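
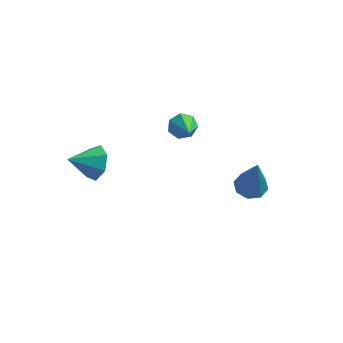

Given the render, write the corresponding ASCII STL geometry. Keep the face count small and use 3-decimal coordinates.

solid 
facet normal -0.187 0.249 -0.950
outer loop
vertex 3.317 2.664 -3.216
vertex 2.76 2.581 -3.128
vertex 3.114 3.026 -3.081
endloop
endfacet
facet normal 0.882 0.404 0.242
outer loop
vertex 3.317 2.664 -3.216
vertex 3.114 3.026 -3.081
vertex 3.08 2.159 -1.512
endloop
endfacet
facet normal -0.186 0.249 -0.951
outer loop
vertex 3.114 3.026 -3.081
vertex 2.76 2.581 -3.128
vertex 2.703 3.127 -2.974
endloop
endfacet
facet normal 0.323 0.825 0.463
outer loop
vertex 3.114 3.026 -3.081
vertex 2.703 3.127 -2.974
vertex 3.08 2.159 -1.512
endloop
endfacet
facet normal -0.190 0.248 -0.950
outer loop
vertex 2.703 3.127 -2.974
vertex 2.76 2.581 -3.128
vertex 2.326 2.908 -2.956
endloop
endfacet
facet normal -0.390 0.718 0.576
outer loop
vertex 2.703 3.127 -2.974
vertex 2.326 2.908 -2.956
vertex 3.08 2.159 -1.512
endloop
endfacet
facet normal -0.189 0.249 -0.950
outer loop
vertex 2.326 2.908 -2.956
vertex 2.76 2.581 -3.128
vertex 2.203 2.498 -3.039
endloop
endfacet
facet normal -0.843 0.148 0.517
outer loop
vertex 2.326 2.908 -2.956
vertex 2.203 2.498 -3.039
vertex 3.08 2.159 -1.512
endloop
endfacet
facet normal -0.189 0.248 -0.950
outer loop
vertex 2.203 2.498 -3.039
vertex 2.76 2.581 -3.128
vertex 2.407 2.136 -3.174
endloop
endfacet
facet normal -0.770 -0.553 0.319
outer loop
vertex 2.203 2.498 -3.039
vertex 2.407 2.136 -3.174
vertex 3.08 2.159 -1.512
endloop
endfacet
facet normal -0.189 0.248 -0.950
outer loop
vertex 2.407 2.136 -3.174
vertex 2.76 2.581 -3.128
vertex 2.817 2.035 -3.282
endloop
endfacet
facet normal -0.213 -0.972 0.100
outer loop
vertex 2.407 2.136 -3.174
vertex 2.817 2.035 -3.282
vertex 3.08 2.159 -1.512
endloop
endfacet
facet normal -0.187 0.249 -0.950
outer loop
vertex 2.817 2.035 -3.282
vertex 2.76 2.581 -3.128
vertex 3.194 2.254 -3.299
endloop
endfacet
facet normal 0.502 -0.865 -0.014
outer loop
vertex 2.817 2.035 -3.282
vertex 3.194 2.254 -3.299
vertex 3.08 2.159 -1.512
endloop
endfacet
facet normal -0.187 0.249 -0.950
outer loop
vertex 3.194 2.254 -3.299
vertex 2.76 2.581 -3.128
vertex 3.317 2.664 -3.216
endloop
endfacet
facet normal 0.954 -0.295 0.045
outer loop
vertex 3.194 2.254 -3.299
vertex 3.317 2.664 -3.216
vertex 3.08 2.159 -1.512
endloop
endfacet
facet normal -0.440 0.743 -0.504
outer loop
vertex 0.458 3.568 -1.076
vertex 0.219 3.227 -1.37
vertex 0.063 3.433 -0.93
endloop
endfacet
facet normal 0.240 0.298 0.924
outer loop
vertex 0.458 3.568 -1.076
vertex 0.063 3.433 -0.93
vertex 0.761 2.313 -0.75
endloop
endfacet
facet normal -0.442 0.742 -0.504
outer loop
vertex 0.063 3.433 -0.93
vertex 0.219 3.227 -1.37
vertex -0.215 3.142 -1.115
endloop
endfacet
facet normal -0.446 -0.136 0.885
outer loop
vertex 0.063 3.433 -0.93
vertex -0.215 3.142 -1.115
vertex 0.761 2.313 -0.75
endloop
endfacet
facet normal -0.441 0.743 -0.503
outer loop
vertex -0.215 3.142 -1.115
vertex 0.219 3.227 -1.37
vertex -0.166 2.916 -1.492
endloop
endfacet
facet normal -0.680 -0.664 0.310
outer loop
vertex -0.215 3.142 -1.115
vertex -0.166 2.916 -1.492
vertex 0.761 2.313 -0.75
endloop
endfacet
facet normal -0.440 0.743 -0.504
outer loop
vertex -0.166 2.916 -1.492
vertex 0.219 3.227 -1.37
vertex 0.172 2.923 -1.777
endloop
endfacet
facet normal -0.287 -0.887 -0.362
outer loop
vertex -0.166 2.916 -1.492
vertex 0.172 2.923 -1.777
vertex 0.761 2.313 -0.75
endloop
endfacet
facet normal -0.441 0.743 -0.504
outer loop
vertex 0.172 2.923 -1.777
vertex 0.219 3.227 -1.37
vertex 0.546 3.16 -1.755
endloop
endfacet
facet normal 0.441 -0.638 -0.632
outer loop
vertex 0.172 2.923 -1.777
vertex 0.546 3.16 -1.755
vertex 0.761 2.313 -0.75
endloop
endfacet
facet normal -0.441 0.743 -0.504
outer loop
vertex 0.546 3.16 -1.755
vertex 0.219 3.227 -1.37
vertex 0.673 3.447 -1.443
endloop
endfacet
facet normal 0.951 -0.104 -0.291
outer loop
vertex 0.546 3.16 -1.755
vertex 0.673 3.447 -1.443
vertex 0.761 2.313 -0.75
endloop
endfacet
facet normal -0.441 0.743 -0.503
outer loop
vertex 0.673 3.447 -1.443
vertex 0.219 3.227 -1.37
vertex 0.458 3.568 -1.076
endloop
endfacet
facet normal 0.861 0.312 0.401
outer loop
vertex 0.673 3.447 -1.443
vertex 0.458 3.568 -1.076
vertex 0.761 2.313 -0.75
endloop
endfacet
facet normal 0.673 0.561 -0.482
outer loop
vertex -0.697 -1.115 0.851
vertex -1.08 -1.107 0.326
vertex -1.068 -0.691 0.826
endloop
endfacet
facet normal -0.045 0.020 0.999
outer loop
vertex -0.697 -1.115 0.851
vertex -1.068 -0.691 0.826
vertex -1.76 -1.673 0.814
endloop
endfacet
facet normal 0.673 0.561 -0.483
outer loop
vertex -1.068 -0.691 0.826
vertex -1.08 -1.107 0.326
vertex -1.449 -0.58 0.424
endloop
endfacet
facet normal -0.600 0.415 0.684
outer loop
vertex -1.068 -0.691 0.826
vertex -1.449 -0.58 0.424
vertex -1.76 -1.673 0.814
endloop
endfacet
facet normal 0.673 0.561 -0.482
outer loop
vertex -1.449 -0.58 0.424
vertex -1.08 -1.107 0.326
vertex -1.551 -0.866 -0.051
endloop
endfacet
facet normal -0.958 0.285 0.034
outer loop
vertex -1.449 -0.58 0.424
vertex -1.551 -0.866 -0.051
vertex -1.76 -1.673 0.814
endloop
endfacet
facet normal 0.673 0.560 -0.483
outer loop
vertex -1.551 -0.866 -0.051
vertex -1.08 -1.107 0.326
vertex -1.3 -1.333 -0.242
endloop
endfacet
facet normal -0.848 -0.269 -0.456
outer loop
vertex -1.551 -0.866 -0.051
vertex -1.3 -1.333 -0.242
vertex -1.76 -1.673 0.814
endloop
endfacet
facet normal 0.672 0.561 -0.483
outer loop
vertex -1.3 -1.333 -0.242
vertex -1.08 -1.107 0.326
vertex -0.882 -1.63 -0.005
endloop
endfacet
facet normal -0.353 -0.835 -0.423
outer loop
vertex -1.3 -1.333 -0.242
vertex -0.882 -1.63 -0.005
vertex -1.76 -1.673 0.814
endloop
endfacet
facet normal 0.673 0.560 -0.483
outer loop
vertex -0.882 -1.63 -0.005
vertex -1.08 -1.107 0.326
vertex -0.614 -1.533 0.481
endloop
endfacet
facet normal 0.152 -0.982 0.112
outer loop
vertex -0.882 -1.63 -0.005
vertex -0.614 -1.533 0.481
vertex -1.76 -1.673 0.814
endloop
endfacet
facet normal 0.673 0.561 -0.482
outer loop
vertex -0.614 -1.533 0.481
vertex -1.08 -1.107 0.326
vertex -0.697 -1.115 0.851
endloop
endfacet
facet normal 0.290 -0.601 0.744
outer loop
vertex -0.614 -1.533 0.481
vertex -0.697 -1.115 0.851
vertex -1.76 -1.673 0.814
endloop
endfacet

endsolid


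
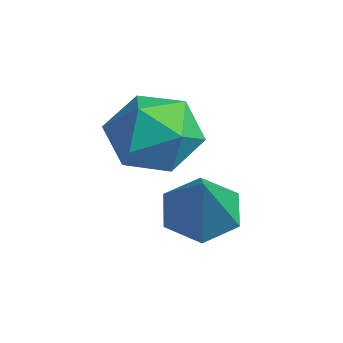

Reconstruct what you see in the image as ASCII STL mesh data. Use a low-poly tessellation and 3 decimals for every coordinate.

solid 
facet normal -0.132 0.058 0.990
outer loop
vertex -0.748 -3.068 -2.238
vertex -1.443 -3.592 -2.3
vertex -0.649 -3.933 -2.174
endloop
endfacet
facet normal 0.559 0.125 0.820
outer loop
vertex -0.748 -3.068 -2.238
vertex -0.649 -3.933 -2.174
vertex -0.078 -3.462 -2.635
endloop
endfacet
facet normal 0.626 0.682 0.379
outer loop
vertex -0.748 -3.068 -2.238
vertex -0.078 -3.462 -2.635
vertex -0.518 -2.83 -3.046
endloop
endfacet
facet normal -0.024 0.961 0.276
outer loop
vertex -0.748 -3.068 -2.238
vertex -0.518 -2.83 -3.046
vertex -1.362 -2.911 -2.838
endloop
endfacet
facet normal -0.492 0.575 0.654
outer loop
vertex -0.748 -3.068 -2.238
vertex -1.362 -2.911 -2.838
vertex -1.443 -3.592 -2.3
endloop
endfacet
facet normal 0.756 -0.462 0.464
outer loop
vertex -0.078 -3.462 -2.635
vertex -0.649 -3.933 -2.174
vertex -0.358 -4.229 -2.942
endloop
endfacet
facet normal -0.361 -0.568 0.739
outer loop
vertex -0.649 -3.933 -2.174
vertex -1.443 -3.592 -2.3
vertex -1.202 -4.31 -2.734
endloop
endfacet
facet normal -0.944 0.266 0.195
outer loop
vertex -1.443 -3.592 -2.3
vertex -1.362 -2.911 -2.838
vertex -1.642 -3.678 -3.145
endloop
endfacet
facet normal -0.188 0.891 -0.414
outer loop
vertex -1.362 -2.911 -2.838
vertex -0.518 -2.83 -3.046
vertex -1.071 -3.207 -3.606
endloop
endfacet
facet normal 0.863 0.440 -0.248
outer loop
vertex -0.518 -2.83 -3.046
vertex -0.078 -3.462 -2.635
vertex -0.277 -3.548 -3.48
endloop
endfacet
facet normal 0.024 -0.961 -0.276
outer loop
vertex -0.972 -4.072 -3.542
vertex -0.358 -4.229 -2.942
vertex -1.202 -4.31 -2.734
endloop
endfacet
facet normal -0.626 -0.682 -0.379
outer loop
vertex -0.972 -4.072 -3.542
vertex -1.202 -4.31 -2.734
vertex -1.642 -3.678 -3.145
endloop
endfacet
facet normal -0.559 -0.125 -0.820
outer loop
vertex -0.972 -4.072 -3.542
vertex -1.642 -3.678 -3.145
vertex -1.071 -3.207 -3.606
endloop
endfacet
facet normal 0.132 -0.058 -0.990
outer loop
vertex -0.972 -4.072 -3.542
vertex -1.071 -3.207 -3.606
vertex -0.277 -3.548 -3.48
endloop
endfacet
facet normal 0.492 -0.575 -0.654
outer loop
vertex -0.972 -4.072 -3.542
vertex -0.277 -3.548 -3.48
vertex -0.358 -4.229 -2.942
endloop
endfacet
facet normal 0.188 -0.891 0.414
outer loop
vertex -1.202 -4.31 -2.734
vertex -0.358 -4.229 -2.942
vertex -0.649 -3.933 -2.174
endloop
endfacet
facet normal -0.863 -0.440 0.248
outer loop
vertex -1.642 -3.678 -3.145
vertex -1.202 -4.31 -2.734
vertex -1.443 -3.592 -2.3
endloop
endfacet
facet normal -0.756 0.462 -0.464
outer loop
vertex -1.071 -3.207 -3.606
vertex -1.642 -3.678 -3.145
vertex -1.362 -2.911 -2.838
endloop
endfacet
facet normal 0.361 0.568 -0.739
outer loop
vertex -0.277 -3.548 -3.48
vertex -1.071 -3.207 -3.606
vertex -0.518 -2.83 -3.046
endloop
endfacet
facet normal 0.944 -0.266 -0.195
outer loop
vertex -0.358 -4.229 -2.942
vertex -0.277 -3.548 -3.48
vertex -0.078 -3.462 -2.635
endloop
endfacet
facet normal -0.592 0.280 -0.756
outer loop
vertex 0.567 -3.433 -4.685
vertex 0.102 -3.214 -4.24
vertex 0.586 -2.791 -4.462
endloop
endfacet
facet normal 0.967 0.057 -0.247
outer loop
vertex 0.567 -3.433 -4.685
vertex 0.586 -2.791 -4.462
vertex 0.978 -3.626 -3.12
endloop
endfacet
facet normal -0.591 0.279 -0.757
outer loop
vertex 0.586 -2.791 -4.462
vertex 0.102 -3.214 -4.24
vertex 0.12 -2.571 -4.017
endloop
endfacet
facet normal 0.615 0.738 0.279
outer loop
vertex 0.586 -2.791 -4.462
vertex 0.12 -2.571 -4.017
vertex 0.978 -3.626 -3.12
endloop
endfacet
facet normal -0.592 0.279 -0.756
outer loop
vertex 0.12 -2.571 -4.017
vertex 0.102 -3.214 -4.24
vertex -0.363 -2.995 -3.795
endloop
endfacet
facet normal -0.135 0.576 0.806
outer loop
vertex 0.12 -2.571 -4.017
vertex -0.363 -2.995 -3.795
vertex 0.978 -3.626 -3.12
endloop
endfacet
facet normal -0.593 0.278 -0.756
outer loop
vertex -0.363 -2.995 -3.795
vertex 0.102 -3.214 -4.24
vertex -0.381 -3.637 -4.017
endloop
endfacet
facet normal -0.530 -0.264 0.806
outer loop
vertex -0.363 -2.995 -3.795
vertex -0.381 -3.637 -4.017
vertex 0.978 -3.626 -3.12
endloop
endfacet
facet normal -0.593 0.278 -0.756
outer loop
vertex -0.381 -3.637 -4.017
vertex 0.102 -3.214 -4.24
vertex 0.084 -3.856 -4.462
endloop
endfacet
facet normal -0.177 -0.944 0.280
outer loop
vertex -0.381 -3.637 -4.017
vertex 0.084 -3.856 -4.462
vertex 0.978 -3.626 -3.12
endloop
endfacet
facet normal -0.593 0.278 -0.756
outer loop
vertex 0.084 -3.856 -4.462
vertex 0.102 -3.214 -4.24
vertex 0.567 -3.433 -4.685
endloop
endfacet
facet normal 0.572 -0.783 -0.247
outer loop
vertex 0.084 -3.856 -4.462
vertex 0.567 -3.433 -4.685
vertex 0.978 -3.626 -3.12
endloop
endfacet

endsolid


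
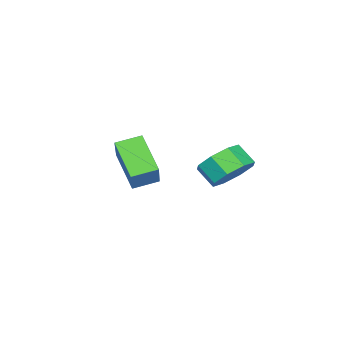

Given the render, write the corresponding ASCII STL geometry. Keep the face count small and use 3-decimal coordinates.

solid 
facet normal 0.057 0.732 -0.679
outer loop
vertex 1.861 3.196 -2.387
vertex 1.399 3.811 -1.763
vertex 2.344 3.572 -1.941
endloop
endfacet
facet normal 0.768 -0.466 -0.439
outer loop
vertex 1.861 3.196 -2.387
vertex 2.344 3.572 -1.941
vertex 1.802 2.435 -1.681
endloop
endfacet
facet normal 0.768 -0.466 -0.439
outer loop
vertex 1.802 2.435 -1.681
vertex 2.344 3.572 -1.941
vertex 2.285 2.811 -1.235
endloop
endfacet
facet normal -0.057 -0.732 0.679
outer loop
vertex 1.802 2.435 -1.681
vertex 2.285 2.811 -1.235
vertex 1.341 3.049 -1.057
endloop
endfacet
facet normal 0.057 0.732 -0.679
outer loop
vertex 2.344 3.572 -1.941
vertex 1.399 3.811 -1.763
vertex 2.274 4.088 -1.391
endloop
endfacet
facet normal 0.994 0.022 0.106
outer loop
vertex 2.344 3.572 -1.941
vertex 2.274 4.088 -1.391
vertex 2.285 2.811 -1.235
endloop
endfacet
facet normal 0.994 0.022 0.106
outer loop
vertex 2.285 2.811 -1.235
vertex 2.274 4.088 -1.391
vertex 2.215 3.327 -0.684
endloop
endfacet
facet normal -0.057 -0.732 0.679
outer loop
vertex 2.285 2.811 -1.235
vertex 2.215 3.327 -0.684
vertex 1.341 3.049 -1.057
endloop
endfacet
facet normal 0.057 0.732 -0.679
outer loop
vertex 2.274 4.088 -1.391
vertex 1.399 3.811 -1.763
vertex 1.691 4.442 -1.058
endloop
endfacet
facet normal 0.638 0.497 0.588
outer loop
vertex 2.274 4.088 -1.391
vertex 1.691 4.442 -1.058
vertex 2.215 3.327 -0.684
endloop
endfacet
facet normal 0.637 0.497 0.589
outer loop
vertex 2.215 3.327 -0.684
vertex 1.691 4.442 -1.058
vertex 1.632 3.681 -0.352
endloop
endfacet
facet normal -0.057 -0.732 0.679
outer loop
vertex 2.215 3.327 -0.684
vertex 1.632 3.681 -0.352
vertex 1.341 3.049 -1.057
endloop
endfacet
facet normal 0.056 0.732 -0.679
outer loop
vertex 1.691 4.442 -1.058
vertex 1.399 3.811 -1.763
vertex 0.938 4.425 -1.139
endloop
endfacet
facet normal -0.093 0.681 0.726
outer loop
vertex 1.691 4.442 -1.058
vertex 0.938 4.425 -1.139
vertex 1.632 3.681 -0.352
endloop
endfacet
facet normal -0.093 0.681 0.726
outer loop
vertex 1.632 3.681 -0.352
vertex 0.938 4.425 -1.139
vertex 0.879 3.664 -0.433
endloop
endfacet
facet normal -0.057 -0.732 0.679
outer loop
vertex 1.632 3.681 -0.352
vertex 0.879 3.664 -0.433
vertex 1.341 3.049 -1.057
endloop
endfacet
facet normal 0.057 0.732 -0.679
outer loop
vertex 0.938 4.425 -1.139
vertex 1.399 3.811 -1.763
vertex 0.455 4.049 -1.585
endloop
endfacet
facet normal -0.768 0.466 0.439
outer loop
vertex 0.938 4.425 -1.139
vertex 0.455 4.049 -1.585
vertex 0.879 3.664 -0.433
endloop
endfacet
facet normal -0.768 0.466 0.439
outer loop
vertex 0.879 3.664 -0.433
vertex 0.455 4.049 -1.585
vertex 0.396 3.288 -0.879
endloop
endfacet
facet normal -0.057 -0.732 0.679
outer loop
vertex 0.879 3.664 -0.433
vertex 0.396 3.288 -0.879
vertex 1.341 3.049 -1.057
endloop
endfacet
facet normal 0.057 0.732 -0.679
outer loop
vertex 0.455 4.049 -1.585
vertex 1.399 3.811 -1.763
vertex 0.525 3.533 -2.136
endloop
endfacet
facet normal -0.994 -0.021 -0.106
outer loop
vertex 0.455 4.049 -1.585
vertex 0.525 3.533 -2.136
vertex 0.396 3.288 -0.879
endloop
endfacet
facet normal -0.994 -0.022 -0.106
outer loop
vertex 0.396 3.288 -0.879
vertex 0.525 3.533 -2.136
vertex 0.466 2.772 -1.429
endloop
endfacet
facet normal -0.057 -0.732 0.679
outer loop
vertex 0.396 3.288 -0.879
vertex 0.466 2.772 -1.429
vertex 1.341 3.049 -1.057
endloop
endfacet
facet normal 0.057 0.732 -0.679
outer loop
vertex 0.525 3.533 -2.136
vertex 1.399 3.811 -1.763
vertex 1.108 3.179 -2.468
endloop
endfacet
facet normal -0.637 -0.497 -0.589
outer loop
vertex 0.525 3.533 -2.136
vertex 1.108 3.179 -2.468
vertex 0.466 2.772 -1.429
endloop
endfacet
facet normal -0.638 -0.497 -0.589
outer loop
vertex 0.466 2.772 -1.429
vertex 1.108 3.179 -2.468
vertex 1.049 2.418 -1.762
endloop
endfacet
facet normal -0.057 -0.732 0.679
outer loop
vertex 0.466 2.772 -1.429
vertex 1.049 2.418 -1.762
vertex 1.341 3.049 -1.057
endloop
endfacet
facet normal 0.057 0.732 -0.679
outer loop
vertex 1.108 3.179 -2.468
vertex 1.399 3.811 -1.763
vertex 1.861 3.196 -2.387
endloop
endfacet
facet normal 0.093 -0.681 -0.726
outer loop
vertex 1.108 3.179 -2.468
vertex 1.861 3.196 -2.387
vertex 1.049 2.418 -1.762
endloop
endfacet
facet normal 0.093 -0.681 -0.726
outer loop
vertex 1.049 2.418 -1.762
vertex 1.861 3.196 -2.387
vertex 1.802 2.435 -1.681
endloop
endfacet
facet normal -0.056 -0.732 0.679
outer loop
vertex 1.049 2.418 -1.762
vertex 1.802 2.435 -1.681
vertex 1.341 3.049 -1.057
endloop
endfacet
facet normal -0.719 0.644 0.262
outer loop
vertex 0.249 -1.165 -1.888
vertex 1.379 -0.389 -0.691
vertex 0.835 0.03 -3.216
endloop
endfacet
facet normal -0.621 -0.427 -0.658
outer loop
vertex 1.641 -0.691 -3.509
vertex 0.249 -1.165 -1.888
vertex 0.835 0.03 -3.216
endloop
endfacet
facet normal -0.719 0.643 0.262
outer loop
vertex 0.835 0.03 -3.216
vertex 1.379 -0.389 -0.691
vertex 1.965 0.806 -2.018
endloop
endfacet
facet normal 0.312 0.636 -0.706
outer loop
vertex 1.965 0.806 -2.018
vertex 1.641 -0.691 -3.509
vertex 0.835 0.03 -3.216
endloop
endfacet
facet normal -0.312 -0.636 0.706
outer loop
vertex 0.249 -1.165 -1.888
vertex 2.185 -1.11 -0.984
vertex 1.379 -0.389 -0.691
endloop
endfacet
facet normal -0.621 -0.426 -0.658
outer loop
vertex 1.055 -1.886 -2.182
vertex 0.249 -1.165 -1.888
vertex 1.641 -0.691 -3.509
endloop
endfacet
facet normal -0.312 -0.636 0.706
outer loop
vertex 1.055 -1.886 -2.182
vertex 2.185 -1.11 -0.984
vertex 0.249 -1.165 -1.888
endloop
endfacet
facet normal 0.621 0.426 0.658
outer loop
vertex 1.379 -0.389 -0.691
vertex 2.185 -1.11 -0.984
vertex 1.965 0.806 -2.018
endloop
endfacet
facet normal 0.311 0.636 -0.706
outer loop
vertex 2.771 0.085 -2.312
vertex 1.641 -0.691 -3.509
vertex 1.965 0.806 -2.018
endloop
endfacet
facet normal 0.621 0.426 0.658
outer loop
vertex 1.965 0.806 -2.018
vertex 2.185 -1.11 -0.984
vertex 2.771 0.085 -2.312
endloop
endfacet
facet normal 0.719 -0.643 -0.262
outer loop
vertex 2.771 0.085 -2.312
vertex 1.055 -1.886 -2.182
vertex 1.641 -0.691 -3.509
endloop
endfacet
facet normal 0.719 -0.644 -0.262
outer loop
vertex 2.185 -1.11 -0.984
vertex 1.055 -1.886 -2.182
vertex 2.771 0.085 -2.312
endloop
endfacet

endsolid


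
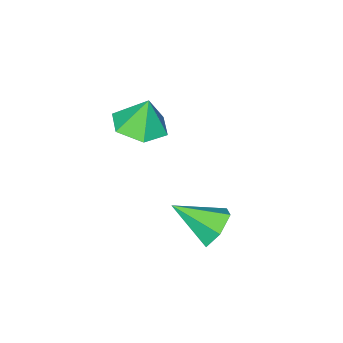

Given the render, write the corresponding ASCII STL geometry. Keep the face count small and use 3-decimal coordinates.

solid 
facet normal -0.457 0.725 -0.516
outer loop
vertex -1.529 1.865 1.515
vertex -1.935 1.357 1.161
vertex -2.181 1.652 1.793
endloop
endfacet
facet normal 0.292 0.293 0.910
outer loop
vertex -1.529 1.865 1.515
vertex -2.181 1.652 1.793
vertex -1.245 0.263 1.939
endloop
endfacet
facet normal -0.456 0.725 -0.516
outer loop
vertex -2.181 1.652 1.793
vertex -1.935 1.357 1.161
vertex -2.586 1.145 1.439
endloop
endfacet
facet normal -0.467 -0.225 0.855
outer loop
vertex -2.181 1.652 1.793
vertex -2.586 1.145 1.439
vertex -1.245 0.263 1.939
endloop
endfacet
facet normal -0.456 0.725 -0.515
outer loop
vertex -2.586 1.145 1.439
vertex -1.935 1.357 1.161
vertex -2.34 0.85 0.806
endloop
endfacet
facet normal -0.581 -0.800 0.147
outer loop
vertex -2.586 1.145 1.439
vertex -2.34 0.85 0.806
vertex -1.245 0.263 1.939
endloop
endfacet
facet normal -0.456 0.725 -0.515
outer loop
vertex -2.34 0.85 0.806
vertex -1.935 1.357 1.161
vertex -1.689 1.062 0.528
endloop
endfacet
facet normal 0.064 -0.860 -0.507
outer loop
vertex -2.34 0.85 0.806
vertex -1.689 1.062 0.528
vertex -1.245 0.263 1.939
endloop
endfacet
facet normal -0.457 0.725 -0.515
outer loop
vertex -1.689 1.062 0.528
vertex -1.935 1.357 1.161
vertex -1.283 1.57 0.882
endloop
endfacet
facet normal 0.823 -0.342 -0.453
outer loop
vertex -1.689 1.062 0.528
vertex -1.283 1.57 0.882
vertex -1.245 0.263 1.939
endloop
endfacet
facet normal -0.457 0.725 -0.515
outer loop
vertex -1.283 1.57 0.882
vertex -1.935 1.357 1.161
vertex -1.529 1.865 1.515
endloop
endfacet
facet normal 0.938 0.234 0.256
outer loop
vertex -1.283 1.57 0.882
vertex -1.529 1.865 1.515
vertex -1.245 0.263 1.939
endloop
endfacet
facet normal 0.168 -0.164 -0.972
outer loop
vertex -1.839 -1.41 3.327
vertex -2.385 -2.113 3.351
vertex -2.707 -1.306 3.159
endloop
endfacet
facet normal 0.025 0.902 0.432
outer loop
vertex -1.839 -1.41 3.327
vertex -2.707 -1.306 3.159
vertex -2.575 -1.927 4.449
endloop
endfacet
facet normal 0.169 -0.164 -0.972
outer loop
vertex -2.707 -1.306 3.159
vertex -2.385 -2.113 3.351
vertex -3.252 -2.009 3.183
endloop
endfacet
facet normal -0.733 0.580 0.354
outer loop
vertex -2.707 -1.306 3.159
vertex -3.252 -2.009 3.183
vertex -2.575 -1.927 4.449
endloop
endfacet
facet normal 0.169 -0.164 -0.972
outer loop
vertex -3.252 -2.009 3.183
vertex -2.385 -2.113 3.351
vertex -2.93 -2.816 3.375
endloop
endfacet
facet normal -0.852 -0.228 0.471
outer loop
vertex -3.252 -2.009 3.183
vertex -2.93 -2.816 3.375
vertex -2.575 -1.927 4.449
endloop
endfacet
facet normal 0.169 -0.164 -0.972
outer loop
vertex -2.93 -2.816 3.375
vertex -2.385 -2.113 3.351
vertex -2.062 -2.92 3.543
endloop
endfacet
facet normal -0.214 -0.716 0.664
outer loop
vertex -2.93 -2.816 3.375
vertex -2.062 -2.92 3.543
vertex -2.575 -1.927 4.449
endloop
endfacet
facet normal 0.169 -0.164 -0.972
outer loop
vertex -2.062 -2.92 3.543
vertex -2.385 -2.113 3.351
vertex -1.517 -2.217 3.519
endloop
endfacet
facet normal 0.543 -0.396 0.741
outer loop
vertex -2.062 -2.92 3.543
vertex -1.517 -2.217 3.519
vertex -2.575 -1.927 4.449
endloop
endfacet
facet normal 0.168 -0.164 -0.972
outer loop
vertex -1.517 -2.217 3.519
vertex -2.385 -2.113 3.351
vertex -1.839 -1.41 3.327
endloop
endfacet
facet normal 0.663 0.413 0.625
outer loop
vertex -1.517 -2.217 3.519
vertex -1.839 -1.41 3.327
vertex -2.575 -1.927 4.449
endloop
endfacet

endsolid


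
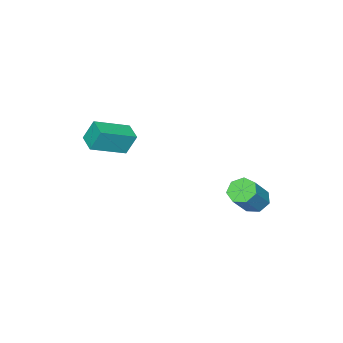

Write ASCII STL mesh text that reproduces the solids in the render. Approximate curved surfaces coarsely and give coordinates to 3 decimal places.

solid 
facet normal -0.830 0.396 -0.393
outer loop
vertex 1.257 -2.763 0.56
vertex 1.765 -1.858 0.399
vertex 1.596 -3.15 -0.546
endloop
endfacet
facet normal -0.484 -0.862 0.153
outer loop
vertex 3.215 -3.922 0.221
vertex 1.257 -2.763 0.56
vertex 1.596 -3.15 -0.546
endloop
endfacet
facet normal -0.830 0.396 -0.393
outer loop
vertex 1.596 -3.15 -0.546
vertex 1.765 -1.858 0.399
vertex 2.104 -2.246 -0.707
endloop
endfacet
facet normal 0.278 -0.318 -0.907
outer loop
vertex 2.104 -2.246 -0.707
vertex 3.215 -3.922 0.221
vertex 1.596 -3.15 -0.546
endloop
endfacet
facet normal -0.278 0.317 0.907
outer loop
vertex 1.257 -2.763 0.56
vertex 3.384 -2.63 1.166
vertex 1.765 -1.858 0.399
endloop
endfacet
facet normal -0.483 -0.862 0.154
outer loop
vertex 2.876 -3.534 1.327
vertex 1.257 -2.763 0.56
vertex 3.215 -3.922 0.221
endloop
endfacet
facet normal -0.278 0.318 0.906
outer loop
vertex 2.876 -3.534 1.327
vertex 3.384 -2.63 1.166
vertex 1.257 -2.763 0.56
endloop
endfacet
facet normal 0.484 0.862 -0.154
outer loop
vertex 1.765 -1.858 0.399
vertex 3.384 -2.63 1.166
vertex 2.104 -2.246 -0.707
endloop
endfacet
facet normal 0.278 -0.317 -0.907
outer loop
vertex 3.723 -3.017 0.06
vertex 3.215 -3.922 0.221
vertex 2.104 -2.246 -0.707
endloop
endfacet
facet normal 0.483 0.862 -0.153
outer loop
vertex 2.104 -2.246 -0.707
vertex 3.384 -2.63 1.166
vertex 3.723 -3.017 0.06
endloop
endfacet
facet normal 0.830 -0.396 0.393
outer loop
vertex 3.723 -3.017 0.06
vertex 2.876 -3.534 1.327
vertex 3.215 -3.922 0.221
endloop
endfacet
facet normal 0.830 -0.396 0.393
outer loop
vertex 3.384 -2.63 1.166
vertex 2.876 -3.534 1.327
vertex 3.723 -3.017 0.06
endloop
endfacet
facet normal -0.652 -0.045 -0.757
outer loop
vertex -0.588 3.549 -3.607
vertex -0.961 2.991 -3.252
vertex -1.071 3.741 -3.202
endloop
endfacet
facet normal 0.193 0.956 -0.223
outer loop
vertex -0.588 3.549 -3.607
vertex -1.071 3.741 -3.202
vertex 0.555 3.627 -2.284
endloop
endfacet
facet normal 0.193 0.955 -0.224
outer loop
vertex 0.555 3.627 -2.284
vertex -1.071 3.741 -3.202
vertex 0.072 3.82 -1.878
endloop
endfacet
facet normal 0.653 0.044 0.756
outer loop
vertex 0.555 3.627 -2.284
vertex 0.072 3.82 -1.878
vertex 0.181 3.069 -1.928
endloop
endfacet
facet normal -0.653 -0.045 -0.756
outer loop
vertex -1.071 3.741 -3.202
vertex -0.961 2.991 -3.252
vertex -1.471 3.368 -2.834
endloop
endfacet
facet normal -0.453 0.823 0.342
outer loop
vertex -1.071 3.741 -3.202
vertex -1.471 3.368 -2.834
vertex 0.072 3.82 -1.878
endloop
endfacet
facet normal -0.453 0.824 0.341
outer loop
vertex 0.072 3.82 -1.878
vertex -1.471 3.368 -2.834
vertex -0.329 3.447 -1.51
endloop
endfacet
facet normal 0.653 0.044 0.756
outer loop
vertex 0.072 3.82 -1.878
vertex -0.329 3.447 -1.51
vertex 0.181 3.069 -1.928
endloop
endfacet
facet normal -0.653 -0.045 -0.756
outer loop
vertex -1.471 3.368 -2.834
vertex -0.961 2.991 -3.252
vertex -1.488 2.711 -2.78
endloop
endfacet
facet normal -0.757 0.073 0.649
outer loop
vertex -1.471 3.368 -2.834
vertex -1.488 2.711 -2.78
vertex -0.329 3.447 -1.51
endloop
endfacet
facet normal -0.757 0.071 0.650
outer loop
vertex -0.329 3.447 -1.51
vertex -1.488 2.711 -2.78
vertex -0.345 2.79 -1.457
endloop
endfacet
facet normal 0.653 0.045 0.756
outer loop
vertex -0.329 3.447 -1.51
vertex -0.345 2.79 -1.457
vertex 0.181 3.069 -1.928
endloop
endfacet
facet normal -0.653 -0.045 -0.756
outer loop
vertex -1.488 2.711 -2.78
vertex -0.961 2.991 -3.252
vertex -1.108 2.265 -3.082
endloop
endfacet
facet normal -0.491 -0.735 0.468
outer loop
vertex -1.488 2.711 -2.78
vertex -1.108 2.265 -3.082
vertex -0.345 2.79 -1.457
endloop
endfacet
facet normal -0.492 -0.734 0.468
outer loop
vertex -0.345 2.79 -1.457
vertex -1.108 2.265 -3.082
vertex 0.035 2.343 -1.759
endloop
endfacet
facet normal 0.653 0.045 0.756
outer loop
vertex -0.345 2.79 -1.457
vertex 0.035 2.343 -1.759
vertex 0.181 3.069 -1.928
endloop
endfacet
facet normal -0.652 -0.045 -0.757
outer loop
vertex -1.108 2.265 -3.082
vertex -0.961 2.991 -3.252
vertex -0.617 2.365 -3.511
endloop
endfacet
facet normal 0.144 -0.987 -0.066
outer loop
vertex -1.108 2.265 -3.082
vertex -0.617 2.365 -3.511
vertex 0.035 2.343 -1.759
endloop
endfacet
facet normal 0.144 -0.987 -0.066
outer loop
vertex 0.035 2.343 -1.759
vertex -0.617 2.365 -3.511
vertex 0.525 2.443 -2.188
endloop
endfacet
facet normal 0.653 0.045 0.756
outer loop
vertex 0.035 2.343 -1.759
vertex 0.525 2.443 -2.188
vertex 0.181 3.069 -1.928
endloop
endfacet
facet normal -0.653 -0.046 -0.756
outer loop
vertex -0.617 2.365 -3.511
vertex -0.961 2.991 -3.252
vertex -0.386 2.936 -3.745
endloop
endfacet
facet normal 0.671 -0.497 -0.550
outer loop
vertex -0.617 2.365 -3.511
vertex -0.386 2.936 -3.745
vertex 0.525 2.443 -2.188
endloop
endfacet
facet normal 0.671 -0.497 -0.550
outer loop
vertex 0.525 2.443 -2.188
vertex -0.386 2.936 -3.745
vertex 0.757 3.015 -2.422
endloop
endfacet
facet normal 0.653 0.045 0.756
outer loop
vertex 0.525 2.443 -2.188
vertex 0.757 3.015 -2.422
vertex 0.181 3.069 -1.928
endloop
endfacet
facet normal -0.653 -0.045 -0.756
outer loop
vertex -0.386 2.936 -3.745
vertex -0.961 2.991 -3.252
vertex -0.588 3.549 -3.607
endloop
endfacet
facet normal 0.693 0.368 -0.620
outer loop
vertex -0.386 2.936 -3.745
vertex -0.588 3.549 -3.607
vertex 0.757 3.015 -2.422
endloop
endfacet
facet normal 0.693 0.368 -0.620
outer loop
vertex 0.757 3.015 -2.422
vertex -0.588 3.549 -3.607
vertex 0.555 3.627 -2.284
endloop
endfacet
facet normal 0.653 0.045 0.756
outer loop
vertex 0.757 3.015 -2.422
vertex 0.555 3.627 -2.284
vertex 0.181 3.069 -1.928
endloop
endfacet

endsolid


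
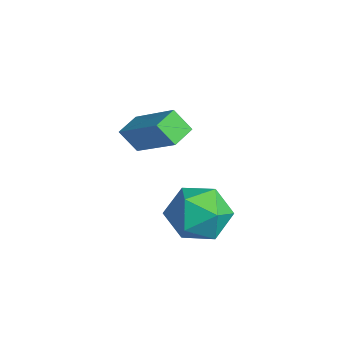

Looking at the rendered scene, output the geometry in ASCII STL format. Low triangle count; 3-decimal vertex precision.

solid 
facet normal -0.385 -0.483 0.786
outer loop
vertex -0.993 -1.313 1.531
vertex -1.444 -0.601 1.747
vertex -2.558 -1.952 0.372
endloop
endfacet
facet normal 0.518 -0.819 -0.248
outer loop
vertex -2.196 -1.499 -0.367
vertex -0.993 -1.313 1.531
vertex -2.558 -1.952 0.372
endloop
endfacet
facet normal -0.385 -0.483 0.786
outer loop
vertex -2.558 -1.952 0.372
vertex -1.444 -0.601 1.747
vertex -3.009 -1.24 0.588
endloop
endfacet
facet normal -0.764 -0.312 -0.565
outer loop
vertex -3.009 -1.24 0.588
vertex -2.196 -1.499 -0.367
vertex -2.558 -1.952 0.372
endloop
endfacet
facet normal 0.764 0.312 0.565
outer loop
vertex -0.993 -1.313 1.531
vertex -1.082 -0.148 1.008
vertex -1.444 -0.601 1.747
endloop
endfacet
facet normal 0.518 -0.819 -0.248
outer loop
vertex -0.631 -0.86 0.792
vertex -0.993 -1.313 1.531
vertex -2.196 -1.499 -0.367
endloop
endfacet
facet normal 0.764 0.312 0.565
outer loop
vertex -0.631 -0.86 0.792
vertex -1.082 -0.148 1.008
vertex -0.993 -1.313 1.531
endloop
endfacet
facet normal -0.518 0.819 0.248
outer loop
vertex -1.444 -0.601 1.747
vertex -1.082 -0.148 1.008
vertex -3.009 -1.24 0.588
endloop
endfacet
facet normal -0.764 -0.312 -0.565
outer loop
vertex -2.647 -0.787 -0.151
vertex -2.196 -1.499 -0.367
vertex -3.009 -1.24 0.588
endloop
endfacet
facet normal -0.518 0.819 0.248
outer loop
vertex -3.009 -1.24 0.588
vertex -1.082 -0.148 1.008
vertex -2.647 -0.787 -0.151
endloop
endfacet
facet normal 0.385 0.483 -0.786
outer loop
vertex -2.647 -0.787 -0.151
vertex -0.631 -0.86 0.792
vertex -2.196 -1.499 -0.367
endloop
endfacet
facet normal 0.385 0.483 -0.786
outer loop
vertex -1.082 -0.148 1.008
vertex -0.631 -0.86 0.792
vertex -2.647 -0.787 -0.151
endloop
endfacet
facet normal -0.293 -0.054 0.955
outer loop
vertex 0.978 -0.23 -0.228
vertex 0.233 -0.984 -0.499
vertex 1.241 -1.291 -0.207
endloop
endfacet
facet normal 0.398 0.117 0.910
outer loop
vertex 0.978 -0.23 -0.228
vertex 1.241 -1.291 -0.207
vertex 1.948 -0.56 -0.61
endloop
endfacet
facet normal 0.453 0.718 0.529
outer loop
vertex 0.978 -0.23 -0.228
vertex 1.948 -0.56 -0.61
vertex 1.377 0.199 -1.151
endloop
endfacet
facet normal -0.204 0.918 0.339
outer loop
vertex 0.978 -0.23 -0.228
vertex 1.377 0.199 -1.151
vertex 0.317 -0.062 -1.083
endloop
endfacet
facet normal -0.666 0.442 0.601
outer loop
vertex 0.978 -0.23 -0.228
vertex 0.317 -0.062 -1.083
vertex 0.233 -0.984 -0.499
endloop
endfacet
facet normal 0.731 -0.402 0.552
outer loop
vertex 1.948 -0.56 -0.61
vertex 1.241 -1.291 -0.207
vertex 1.803 -1.518 -1.117
endloop
endfacet
facet normal -0.387 -0.680 0.623
outer loop
vertex 1.241 -1.291 -0.207
vertex 0.233 -0.984 -0.499
vertex 0.743 -1.779 -1.049
endloop
endfacet
facet normal -0.991 0.123 0.051
outer loop
vertex 0.233 -0.984 -0.499
vertex 0.317 -0.062 -1.083
vertex 0.172 -1.02 -1.59
endloop
endfacet
facet normal -0.244 0.895 -0.374
outer loop
vertex 0.317 -0.062 -1.083
vertex 1.377 0.199 -1.151
vertex 0.879 -0.289 -1.993
endloop
endfacet
facet normal 0.819 0.570 -0.065
outer loop
vertex 1.377 0.199 -1.151
vertex 1.948 -0.56 -0.61
vertex 1.887 -0.596 -1.701
endloop
endfacet
facet normal 0.204 -0.918 -0.339
outer loop
vertex 1.142 -1.35 -1.972
vertex 1.803 -1.518 -1.117
vertex 0.743 -1.779 -1.049
endloop
endfacet
facet normal -0.453 -0.718 -0.529
outer loop
vertex 1.142 -1.35 -1.972
vertex 0.743 -1.779 -1.049
vertex 0.172 -1.02 -1.59
endloop
endfacet
facet normal -0.398 -0.117 -0.910
outer loop
vertex 1.142 -1.35 -1.972
vertex 0.172 -1.02 -1.59
vertex 0.879 -0.289 -1.993
endloop
endfacet
facet normal 0.293 0.054 -0.955
outer loop
vertex 1.142 -1.35 -1.972
vertex 0.879 -0.289 -1.993
vertex 1.887 -0.596 -1.701
endloop
endfacet
facet normal 0.666 -0.442 -0.601
outer loop
vertex 1.142 -1.35 -1.972
vertex 1.887 -0.596 -1.701
vertex 1.803 -1.518 -1.117
endloop
endfacet
facet normal 0.244 -0.895 0.374
outer loop
vertex 0.743 -1.779 -1.049
vertex 1.803 -1.518 -1.117
vertex 1.241 -1.291 -0.207
endloop
endfacet
facet normal -0.819 -0.570 0.065
outer loop
vertex 0.172 -1.02 -1.59
vertex 0.743 -1.779 -1.049
vertex 0.233 -0.984 -0.499
endloop
endfacet
facet normal -0.731 0.402 -0.552
outer loop
vertex 0.879 -0.289 -1.993
vertex 0.172 -1.02 -1.59
vertex 0.317 -0.062 -1.083
endloop
endfacet
facet normal 0.387 0.680 -0.623
outer loop
vertex 1.887 -0.596 -1.701
vertex 0.879 -0.289 -1.993
vertex 1.377 0.199 -1.151
endloop
endfacet
facet normal 0.991 -0.123 -0.051
outer loop
vertex 1.803 -1.518 -1.117
vertex 1.887 -0.596 -1.701
vertex 1.948 -0.56 -0.61
endloop
endfacet

endsolid


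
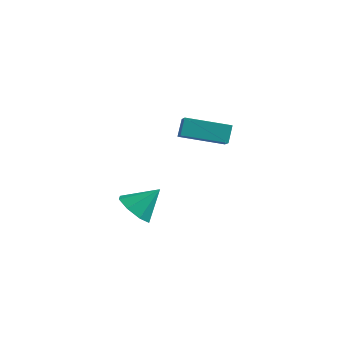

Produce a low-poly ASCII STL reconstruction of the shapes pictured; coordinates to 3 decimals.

solid 
facet normal -0.839 -0.495 0.227
outer loop
vertex -2.399 1.106 1.175
vertex -2.932 1.747 0.604
vertex -2.266 0.524 0.397
endloop
endfacet
facet normal 0.527 -0.635 0.565
outer loop
vertex -0.488 1.573 -0.084
vertex -2.399 1.106 1.175
vertex -2.266 0.524 0.397
endloop
endfacet
facet normal -0.839 -0.495 0.227
outer loop
vertex -2.266 0.524 0.397
vertex -2.932 1.747 0.604
vertex -2.799 1.165 -0.173
endloop
endfacet
facet normal 0.135 -0.593 -0.794
outer loop
vertex -2.799 1.165 -0.173
vertex -0.488 1.573 -0.084
vertex -2.266 0.524 0.397
endloop
endfacet
facet normal -0.136 0.594 0.793
outer loop
vertex -2.399 1.106 1.175
vertex -1.154 2.796 0.123
vertex -2.932 1.747 0.604
endloop
endfacet
facet normal 0.527 -0.634 0.565
outer loop
vertex -0.621 2.155 0.693
vertex -2.399 1.106 1.175
vertex -0.488 1.573 -0.084
endloop
endfacet
facet normal -0.135 0.593 0.794
outer loop
vertex -0.621 2.155 0.693
vertex -1.154 2.796 0.123
vertex -2.399 1.106 1.175
endloop
endfacet
facet normal -0.527 0.634 -0.565
outer loop
vertex -2.932 1.747 0.604
vertex -1.154 2.796 0.123
vertex -2.799 1.165 -0.173
endloop
endfacet
facet normal 0.135 -0.594 -0.793
outer loop
vertex -1.021 2.214 -0.655
vertex -0.488 1.573 -0.084
vertex -2.799 1.165 -0.173
endloop
endfacet
facet normal -0.528 0.635 -0.565
outer loop
vertex -2.799 1.165 -0.173
vertex -1.154 2.796 0.123
vertex -1.021 2.214 -0.655
endloop
endfacet
facet normal 0.839 0.495 -0.227
outer loop
vertex -1.021 2.214 -0.655
vertex -0.621 2.155 0.693
vertex -0.488 1.573 -0.084
endloop
endfacet
facet normal 0.839 0.495 -0.227
outer loop
vertex -1.154 2.796 0.123
vertex -0.621 2.155 0.693
vertex -1.021 2.214 -0.655
endloop
endfacet
facet normal -0.493 -0.546 -0.678
outer loop
vertex -1.379 -4.231 -1.902
vertex -2.052 -3.562 -1.952
vertex -1.237 -3.73 -2.409
endloop
endfacet
facet normal 0.981 -0.137 0.139
outer loop
vertex -1.379 -4.231 -1.902
vertex -1.237 -3.73 -2.409
vertex -1.308 -2.738 -0.928
endloop
endfacet
facet normal -0.493 -0.545 -0.678
outer loop
vertex -1.237 -3.73 -2.409
vertex -2.052 -3.562 -1.952
vertex -1.572 -3.13 -2.648
endloop
endfacet
facet normal 0.886 0.404 -0.228
outer loop
vertex -1.237 -3.73 -2.409
vertex -1.572 -3.13 -2.648
vertex -1.308 -2.738 -0.928
endloop
endfacet
facet normal -0.492 -0.545 -0.678
outer loop
vertex -1.572 -3.13 -2.648
vertex -2.052 -3.562 -1.952
vertex -2.188 -2.784 -2.479
endloop
endfacet
facet normal 0.417 0.870 -0.262
outer loop
vertex -1.572 -3.13 -2.648
vertex -2.188 -2.784 -2.479
vertex -1.308 -2.738 -0.928
endloop
endfacet
facet normal -0.492 -0.546 -0.678
outer loop
vertex -2.188 -2.784 -2.479
vertex -2.052 -3.562 -1.952
vertex -2.725 -2.894 -2.001
endloop
endfacet
facet normal -0.152 0.987 0.057
outer loop
vertex -2.188 -2.784 -2.479
vertex -2.725 -2.894 -2.001
vertex -1.308 -2.738 -0.928
endloop
endfacet
facet normal -0.493 -0.546 -0.678
outer loop
vertex -2.725 -2.894 -2.001
vertex -2.052 -3.562 -1.952
vertex -2.867 -3.395 -1.494
endloop
endfacet
facet normal -0.486 0.686 0.542
outer loop
vertex -2.725 -2.894 -2.001
vertex -2.867 -3.395 -1.494
vertex -1.308 -2.738 -0.928
endloop
endfacet
facet normal -0.493 -0.546 -0.678
outer loop
vertex -2.867 -3.395 -1.494
vertex -2.052 -3.562 -1.952
vertex -2.532 -3.994 -1.255
endloop
endfacet
facet normal -0.391 0.144 0.909
outer loop
vertex -2.867 -3.395 -1.494
vertex -2.532 -3.994 -1.255
vertex -1.308 -2.738 -0.928
endloop
endfacet
facet normal -0.492 -0.547 -0.678
outer loop
vertex -2.532 -3.994 -1.255
vertex -2.052 -3.562 -1.952
vertex -1.915 -4.34 -1.424
endloop
endfacet
facet normal 0.078 -0.322 0.944
outer loop
vertex -2.532 -3.994 -1.255
vertex -1.915 -4.34 -1.424
vertex -1.308 -2.738 -0.928
endloop
endfacet
facet normal -0.493 -0.546 -0.677
outer loop
vertex -1.915 -4.34 -1.424
vertex -2.052 -3.562 -1.952
vertex -1.379 -4.231 -1.902
endloop
endfacet
facet normal 0.646 -0.438 0.625
outer loop
vertex -1.915 -4.34 -1.424
vertex -1.379 -4.231 -1.902
vertex -1.308 -2.738 -0.928
endloop
endfacet

endsolid


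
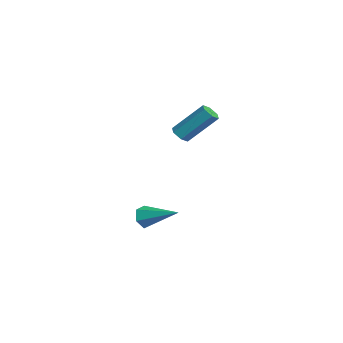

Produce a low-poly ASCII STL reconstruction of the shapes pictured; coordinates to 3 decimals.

solid 
facet normal -0.198 -0.662 -0.723
outer loop
vertex 2.377 -0.898 1.911
vertex 2.101 -1.183 2.248
vertex 1.868 -0.81 1.97
endloop
endfacet
facet normal 0.047 0.730 -0.682
outer loop
vertex 2.377 -0.898 1.911
vertex 1.868 -0.81 1.97
vertex 2.775 0.427 3.355
endloop
endfacet
facet normal 0.047 0.730 -0.682
outer loop
vertex 2.775 0.427 3.355
vertex 1.868 -0.81 1.97
vertex 2.266 0.515 3.414
endloop
endfacet
facet normal 0.198 0.663 0.721
outer loop
vertex 2.775 0.427 3.355
vertex 2.266 0.515 3.414
vertex 2.499 0.143 3.692
endloop
endfacet
facet normal -0.200 -0.663 -0.722
outer loop
vertex 1.868 -0.81 1.97
vertex 2.101 -1.183 2.248
vertex 1.592 -1.094 2.307
endloop
endfacet
facet normal -0.824 0.512 -0.243
outer loop
vertex 1.868 -0.81 1.97
vertex 1.592 -1.094 2.307
vertex 2.266 0.515 3.414
endloop
endfacet
facet normal -0.824 0.512 -0.243
outer loop
vertex 2.266 0.515 3.414
vertex 1.592 -1.094 2.307
vertex 1.99 0.231 3.751
endloop
endfacet
facet normal 0.198 0.663 0.721
outer loop
vertex 2.266 0.515 3.414
vertex 1.99 0.231 3.751
vertex 2.499 0.143 3.692
endloop
endfacet
facet normal -0.200 -0.663 -0.722
outer loop
vertex 1.592 -1.094 2.307
vertex 2.101 -1.183 2.248
vertex 1.825 -1.467 2.585
endloop
endfacet
facet normal -0.872 -0.217 0.439
outer loop
vertex 1.592 -1.094 2.307
vertex 1.825 -1.467 2.585
vertex 1.99 0.231 3.751
endloop
endfacet
facet normal -0.872 -0.217 0.439
outer loop
vertex 1.99 0.231 3.751
vertex 1.825 -1.467 2.585
vertex 2.223 -0.142 4.029
endloop
endfacet
facet normal 0.198 0.662 0.723
outer loop
vertex 1.99 0.231 3.751
vertex 2.223 -0.142 4.029
vertex 2.499 0.143 3.692
endloop
endfacet
facet normal -0.198 -0.663 -0.721
outer loop
vertex 1.825 -1.467 2.585
vertex 2.101 -1.183 2.248
vertex 2.334 -1.555 2.526
endloop
endfacet
facet normal -0.047 -0.730 0.682
outer loop
vertex 1.825 -1.467 2.585
vertex 2.334 -1.555 2.526
vertex 2.223 -0.142 4.029
endloop
endfacet
facet normal -0.047 -0.730 0.682
outer loop
vertex 2.223 -0.142 4.029
vertex 2.334 -1.555 2.526
vertex 2.732 -0.23 3.97
endloop
endfacet
facet normal 0.198 0.662 0.723
outer loop
vertex 2.223 -0.142 4.029
vertex 2.732 -0.23 3.97
vertex 2.499 0.143 3.692
endloop
endfacet
facet normal -0.198 -0.663 -0.721
outer loop
vertex 2.334 -1.555 2.526
vertex 2.101 -1.183 2.248
vertex 2.61 -1.271 2.189
endloop
endfacet
facet normal 0.824 -0.512 0.243
outer loop
vertex 2.334 -1.555 2.526
vertex 2.61 -1.271 2.189
vertex 2.732 -0.23 3.97
endloop
endfacet
facet normal 0.824 -0.512 0.243
outer loop
vertex 2.732 -0.23 3.97
vertex 2.61 -1.271 2.189
vertex 3.008 0.054 3.633
endloop
endfacet
facet normal 0.200 0.663 0.722
outer loop
vertex 2.732 -0.23 3.97
vertex 3.008 0.054 3.633
vertex 2.499 0.143 3.692
endloop
endfacet
facet normal -0.198 -0.662 -0.723
outer loop
vertex 2.61 -1.271 2.189
vertex 2.101 -1.183 2.248
vertex 2.377 -0.898 1.911
endloop
endfacet
facet normal 0.872 0.217 -0.439
outer loop
vertex 2.61 -1.271 2.189
vertex 2.377 -0.898 1.911
vertex 3.008 0.054 3.633
endloop
endfacet
facet normal 0.872 0.217 -0.439
outer loop
vertex 3.008 0.054 3.633
vertex 2.377 -0.898 1.911
vertex 2.775 0.427 3.355
endloop
endfacet
facet normal 0.200 0.663 0.722
outer loop
vertex 3.008 0.054 3.633
vertex 2.775 0.427 3.355
vertex 2.499 0.143 3.692
endloop
endfacet
facet normal -0.670 -0.642 -0.372
outer loop
vertex 2.016 -2.848 -3.537
vertex 1.62 -2.742 -3.007
vertex 1.557 -2.36 -3.553
endloop
endfacet
facet normal 0.464 0.411 -0.785
outer loop
vertex 2.016 -2.848 -3.537
vertex 1.557 -2.36 -3.553
vertex 2.94 -1.478 -2.273
endloop
endfacet
facet normal -0.670 -0.642 -0.372
outer loop
vertex 1.557 -2.36 -3.553
vertex 1.62 -2.742 -3.007
vertex 1.161 -2.254 -3.023
endloop
endfacet
facet normal -0.241 0.901 -0.360
outer loop
vertex 1.557 -2.36 -3.553
vertex 1.161 -2.254 -3.023
vertex 2.94 -1.478 -2.273
endloop
endfacet
facet normal -0.670 -0.642 -0.373
outer loop
vertex 1.161 -2.254 -3.023
vertex 1.62 -2.742 -3.007
vertex 1.224 -2.637 -2.477
endloop
endfacet
facet normal -0.517 0.672 0.531
outer loop
vertex 1.161 -2.254 -3.023
vertex 1.224 -2.637 -2.477
vertex 2.94 -1.478 -2.273
endloop
endfacet
facet normal -0.669 -0.643 -0.373
outer loop
vertex 1.224 -2.637 -2.477
vertex 1.62 -2.742 -3.007
vertex 1.683 -3.125 -2.46
endloop
endfacet
facet normal -0.087 -0.047 0.995
outer loop
vertex 1.224 -2.637 -2.477
vertex 1.683 -3.125 -2.46
vertex 2.94 -1.478 -2.273
endloop
endfacet
facet normal -0.671 -0.641 -0.372
outer loop
vertex 1.683 -3.125 -2.46
vertex 1.62 -2.742 -3.007
vertex 2.078 -3.231 -2.99
endloop
endfacet
facet normal 0.621 -0.538 0.570
outer loop
vertex 1.683 -3.125 -2.46
vertex 2.078 -3.231 -2.99
vertex 2.94 -1.478 -2.273
endloop
endfacet
facet normal -0.671 -0.641 -0.373
outer loop
vertex 2.078 -3.231 -2.99
vertex 1.62 -2.742 -3.007
vertex 2.016 -2.848 -3.537
endloop
endfacet
facet normal 0.896 -0.310 -0.319
outer loop
vertex 2.078 -3.231 -2.99
vertex 2.016 -2.848 -3.537
vertex 2.94 -1.478 -2.273
endloop
endfacet

endsolid


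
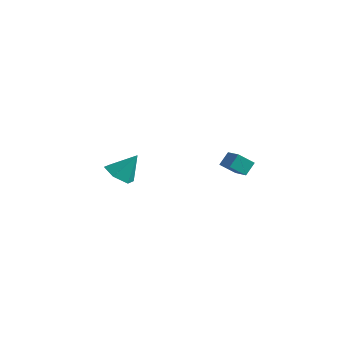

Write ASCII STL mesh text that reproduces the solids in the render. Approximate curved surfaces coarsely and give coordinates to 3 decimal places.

solid 
facet normal -0.849 0.391 -0.355
outer loop
vertex 2.463 2.426 0.49
vertex 2.963 2.965 -0.112
vertex 2.426 1.846 -0.06
endloop
endfacet
facet normal -0.526 -0.567 0.634
outer loop
vertex 3.317 1.435 0.312
vertex 2.463 2.426 0.49
vertex 2.426 1.846 -0.06
endloop
endfacet
facet normal -0.850 0.391 -0.353
outer loop
vertex 2.426 1.846 -0.06
vertex 2.963 2.965 -0.112
vertex 2.925 2.386 -0.662
endloop
endfacet
facet normal -0.047 -0.724 -0.688
outer loop
vertex 2.925 2.386 -0.662
vertex 3.317 1.435 0.312
vertex 2.426 1.846 -0.06
endloop
endfacet
facet normal 0.047 0.724 0.688
outer loop
vertex 2.463 2.426 0.49
vertex 3.854 2.554 0.26
vertex 2.963 2.965 -0.112
endloop
endfacet
facet normal -0.526 -0.567 0.634
outer loop
vertex 3.355 2.014 0.862
vertex 2.463 2.426 0.49
vertex 3.317 1.435 0.312
endloop
endfacet
facet normal 0.047 0.724 0.688
outer loop
vertex 3.355 2.014 0.862
vertex 3.854 2.554 0.26
vertex 2.463 2.426 0.49
endloop
endfacet
facet normal 0.526 0.567 -0.634
outer loop
vertex 2.963 2.965 -0.112
vertex 3.854 2.554 0.26
vertex 2.925 2.386 -0.662
endloop
endfacet
facet normal -0.048 -0.724 -0.688
outer loop
vertex 3.817 1.974 -0.29
vertex 3.317 1.435 0.312
vertex 2.925 2.386 -0.662
endloop
endfacet
facet normal 0.526 0.567 -0.634
outer loop
vertex 2.925 2.386 -0.662
vertex 3.854 2.554 0.26
vertex 3.817 1.974 -0.29
endloop
endfacet
facet normal 0.849 -0.392 0.354
outer loop
vertex 3.817 1.974 -0.29
vertex 3.355 2.014 0.862
vertex 3.317 1.435 0.312
endloop
endfacet
facet normal 0.850 -0.390 0.354
outer loop
vertex 3.854 2.554 0.26
vertex 3.355 2.014 0.862
vertex 3.817 1.974 -0.29
endloop
endfacet
facet normal -0.388 -0.462 -0.797
outer loop
vertex -2.533 1.729 -2.974
vertex -3.026 1.25 -2.456
vertex -3.317 2.003 -2.751
endloop
endfacet
facet normal 0.295 0.947 -0.126
outer loop
vertex -2.533 1.729 -2.974
vertex -3.317 2.003 -2.751
vertex -2.454 1.93 -1.284
endloop
endfacet
facet normal -0.389 -0.463 -0.797
outer loop
vertex -3.317 2.003 -2.751
vertex -3.026 1.25 -2.456
vertex -3.809 1.525 -2.233
endloop
endfacet
facet normal -0.468 0.825 0.317
outer loop
vertex -3.317 2.003 -2.751
vertex -3.809 1.525 -2.233
vertex -2.454 1.93 -1.284
endloop
endfacet
facet normal -0.389 -0.463 -0.797
outer loop
vertex -3.809 1.525 -2.233
vertex -3.026 1.25 -2.456
vertex -3.518 0.772 -1.938
endloop
endfacet
facet normal -0.589 0.087 0.804
outer loop
vertex -3.809 1.525 -2.233
vertex -3.518 0.772 -1.938
vertex -2.454 1.93 -1.284
endloop
endfacet
facet normal -0.389 -0.463 -0.797
outer loop
vertex -3.518 0.772 -1.938
vertex -3.026 1.25 -2.456
vertex -2.734 0.497 -2.161
endloop
endfacet
facet normal 0.055 -0.529 0.847
outer loop
vertex -3.518 0.772 -1.938
vertex -2.734 0.497 -2.161
vertex -2.454 1.93 -1.284
endloop
endfacet
facet normal -0.388 -0.463 -0.797
outer loop
vertex -2.734 0.497 -2.161
vertex -3.026 1.25 -2.456
vertex -2.242 0.975 -2.678
endloop
endfacet
facet normal 0.819 -0.407 0.403
outer loop
vertex -2.734 0.497 -2.161
vertex -2.242 0.975 -2.678
vertex -2.454 1.93 -1.284
endloop
endfacet
facet normal -0.388 -0.463 -0.797
outer loop
vertex -2.242 0.975 -2.678
vertex -3.026 1.25 -2.456
vertex -2.533 1.729 -2.974
endloop
endfacet
facet normal 0.940 0.330 -0.083
outer loop
vertex -2.242 0.975 -2.678
vertex -2.533 1.729 -2.974
vertex -2.454 1.93 -1.284
endloop
endfacet

endsolid


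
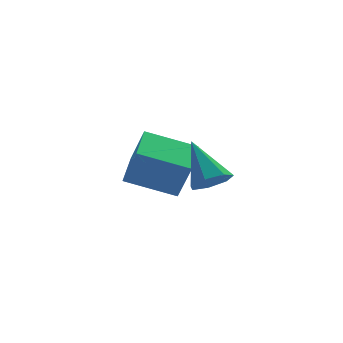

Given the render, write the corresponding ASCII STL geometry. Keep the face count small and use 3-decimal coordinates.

solid 
facet normal -0.838 0.437 0.327
outer loop
vertex -1.793 0.469 0.355
vertex -0.801 2.217 0.559
vertex -2.194 0.881 -1.223
endloop
endfacet
facet normal -0.491 -0.865 -0.101
outer loop
vertex -0.359 -0.077 -1.939
vertex -1.793 0.469 0.355
vertex -2.194 0.881 -1.223
endloop
endfacet
facet normal -0.838 0.437 0.327
outer loop
vertex -2.194 0.881 -1.223
vertex -0.801 2.217 0.559
vertex -1.202 2.629 -1.019
endloop
endfacet
facet normal -0.239 0.245 -0.940
outer loop
vertex -1.202 2.629 -1.019
vertex -0.359 -0.077 -1.939
vertex -2.194 0.881 -1.223
endloop
endfacet
facet normal 0.239 -0.245 0.940
outer loop
vertex -1.793 0.469 0.355
vertex 1.034 1.259 -0.157
vertex -0.801 2.217 0.559
endloop
endfacet
facet normal -0.491 -0.865 -0.101
outer loop
vertex 0.042 -0.489 -0.361
vertex -1.793 0.469 0.355
vertex -0.359 -0.077 -1.939
endloop
endfacet
facet normal 0.239 -0.245 0.940
outer loop
vertex 0.042 -0.489 -0.361
vertex 1.034 1.259 -0.157
vertex -1.793 0.469 0.355
endloop
endfacet
facet normal 0.491 0.865 0.101
outer loop
vertex -0.801 2.217 0.559
vertex 1.034 1.259 -0.157
vertex -1.202 2.629 -1.019
endloop
endfacet
facet normal -0.239 0.245 -0.940
outer loop
vertex 0.633 1.671 -1.735
vertex -0.359 -0.077 -1.939
vertex -1.202 2.629 -1.019
endloop
endfacet
facet normal 0.491 0.865 0.101
outer loop
vertex -1.202 2.629 -1.019
vertex 1.034 1.259 -0.157
vertex 0.633 1.671 -1.735
endloop
endfacet
facet normal 0.838 -0.437 -0.327
outer loop
vertex 0.633 1.671 -1.735
vertex 0.042 -0.489 -0.361
vertex -0.359 -0.077 -1.939
endloop
endfacet
facet normal 0.838 -0.437 -0.327
outer loop
vertex 1.034 1.259 -0.157
vertex 0.042 -0.489 -0.361
vertex 0.633 1.671 -1.735
endloop
endfacet
facet normal 0.086 -0.718 -0.690
outer loop
vertex 0.545 -3.187 0.5
vertex -0.243 -3.02 0.228
vertex 0.492 -2.681 -0.033
endloop
endfacet
facet normal 0.902 0.354 0.247
outer loop
vertex 0.545 -3.187 0.5
vertex 0.492 -2.681 -0.033
vertex -0.417 -1.54 1.652
endloop
endfacet
facet normal 0.086 -0.718 -0.691
outer loop
vertex 0.492 -2.681 -0.033
vertex -0.243 -3.02 0.228
vertex -0.115 -2.429 -0.37
endloop
endfacet
facet normal 0.498 0.819 -0.285
outer loop
vertex 0.492 -2.681 -0.033
vertex -0.115 -2.429 -0.37
vertex -0.417 -1.54 1.652
endloop
endfacet
facet normal 0.084 -0.718 -0.691
outer loop
vertex -0.115 -2.429 -0.37
vertex -0.243 -3.02 0.228
vertex -0.817 -2.622 -0.255
endloop
endfacet
facet normal -0.304 0.855 -0.421
outer loop
vertex -0.115 -2.429 -0.37
vertex -0.817 -2.622 -0.255
vertex -0.417 -1.54 1.652
endloop
endfacet
facet normal 0.084 -0.718 -0.691
outer loop
vertex -0.817 -2.622 -0.255
vertex -0.243 -3.02 0.228
vertex -1.087 -3.114 0.223
endloop
endfacet
facet normal -0.898 0.436 -0.059
outer loop
vertex -0.817 -2.622 -0.255
vertex -1.087 -3.114 0.223
vertex -0.417 -1.54 1.652
endloop
endfacet
facet normal 0.084 -0.719 -0.690
outer loop
vertex -1.087 -3.114 0.223
vertex -0.243 -3.02 0.228
vertex -0.721 -3.535 0.706
endloop
endfacet
facet normal -0.840 -0.123 0.529
outer loop
vertex -1.087 -3.114 0.223
vertex -0.721 -3.535 0.706
vertex -0.417 -1.54 1.652
endloop
endfacet
facet normal 0.084 -0.719 -0.690
outer loop
vertex -0.721 -3.535 0.706
vertex -0.243 -3.02 0.228
vertex 0.006 -3.568 0.829
endloop
endfacet
facet normal -0.170 -0.401 0.900
outer loop
vertex -0.721 -3.535 0.706
vertex 0.006 -3.568 0.829
vertex -0.417 -1.54 1.652
endloop
endfacet
facet normal 0.086 -0.718 -0.691
outer loop
vertex 0.006 -3.568 0.829
vertex -0.243 -3.02 0.228
vertex 0.545 -3.187 0.5
endloop
endfacet
facet normal 0.605 -0.188 0.774
outer loop
vertex 0.006 -3.568 0.829
vertex 0.545 -3.187 0.5
vertex -0.417 -1.54 1.652
endloop
endfacet

endsolid


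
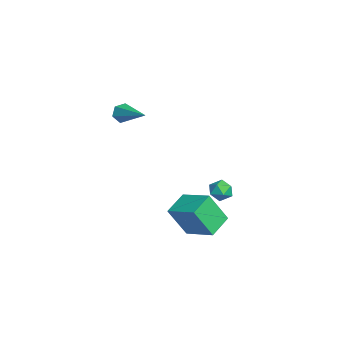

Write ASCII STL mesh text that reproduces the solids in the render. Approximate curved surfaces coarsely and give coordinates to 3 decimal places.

solid 
facet normal 0.111 0.986 0.121
outer loop
vertex -2.836 3.304 -3.321
vertex -3.499 3.34 -3.004
vertex -2.901 3.222 -2.592
endloop
endfacet
facet normal 0.742 0.655 0.140
outer loop
vertex -2.836 3.304 -3.321
vertex -2.901 3.222 -2.592
vertex -2.445 2.787 -2.973
endloop
endfacet
facet normal 0.825 0.304 -0.475
outer loop
vertex -2.836 3.304 -3.321
vertex -2.445 2.787 -2.973
vertex -2.762 2.636 -3.62
endloop
endfacet
facet normal 0.245 0.419 -0.875
outer loop
vertex -2.836 3.304 -3.321
vertex -2.762 2.636 -3.62
vertex -3.413 2.977 -3.639
endloop
endfacet
facet normal -0.197 0.840 -0.507
outer loop
vertex -2.836 3.304 -3.321
vertex -3.413 2.977 -3.639
vertex -3.499 3.34 -3.004
endloop
endfacet
facet normal 0.724 0.174 0.667
outer loop
vertex -2.445 2.787 -2.973
vertex -2.901 3.222 -2.592
vertex -2.867 2.503 -2.441
endloop
endfacet
facet normal -0.299 0.710 0.637
outer loop
vertex -2.901 3.222 -2.592
vertex -3.499 3.34 -3.004
vertex -3.518 2.844 -2.46
endloop
endfacet
facet normal -0.795 0.473 -0.378
outer loop
vertex -3.499 3.34 -3.004
vertex -3.413 2.977 -3.639
vertex -3.835 2.693 -3.107
endloop
endfacet
facet normal -0.081 -0.209 -0.975
outer loop
vertex -3.413 2.977 -3.639
vertex -2.762 2.636 -3.62
vertex -3.379 2.258 -3.488
endloop
endfacet
facet normal 0.859 -0.394 -0.329
outer loop
vertex -2.762 2.636 -3.62
vertex -2.445 2.787 -2.973
vertex -2.781 2.14 -3.076
endloop
endfacet
facet normal -0.245 -0.419 0.875
outer loop
vertex -3.444 2.176 -2.759
vertex -2.867 2.503 -2.441
vertex -3.518 2.844 -2.46
endloop
endfacet
facet normal -0.825 -0.304 0.475
outer loop
vertex -3.444 2.176 -2.759
vertex -3.518 2.844 -2.46
vertex -3.835 2.693 -3.107
endloop
endfacet
facet normal -0.742 -0.655 -0.140
outer loop
vertex -3.444 2.176 -2.759
vertex -3.835 2.693 -3.107
vertex -3.379 2.258 -3.488
endloop
endfacet
facet normal -0.111 -0.986 -0.121
outer loop
vertex -3.444 2.176 -2.759
vertex -3.379 2.258 -3.488
vertex -2.781 2.14 -3.076
endloop
endfacet
facet normal 0.197 -0.840 0.507
outer loop
vertex -3.444 2.176 -2.759
vertex -2.781 2.14 -3.076
vertex -2.867 2.503 -2.441
endloop
endfacet
facet normal 0.081 0.209 0.975
outer loop
vertex -3.518 2.844 -2.46
vertex -2.867 2.503 -2.441
vertex -2.901 3.222 -2.592
endloop
endfacet
facet normal -0.859 0.394 0.329
outer loop
vertex -3.835 2.693 -3.107
vertex -3.518 2.844 -2.46
vertex -3.499 3.34 -3.004
endloop
endfacet
facet normal -0.724 -0.174 -0.667
outer loop
vertex -3.379 2.258 -3.488
vertex -3.835 2.693 -3.107
vertex -3.413 2.977 -3.639
endloop
endfacet
facet normal 0.299 -0.710 -0.637
outer loop
vertex -2.781 2.14 -3.076
vertex -3.379 2.258 -3.488
vertex -2.762 2.636 -3.62
endloop
endfacet
facet normal 0.795 -0.473 0.378
outer loop
vertex -2.867 2.503 -2.441
vertex -2.781 2.14 -3.076
vertex -2.445 2.787 -2.973
endloop
endfacet
facet normal -0.702 -0.632 -0.328
outer loop
vertex -0.073 -0.345 -2.572
vertex -1.126 0.547 -2.037
vertex -0.133 0.623 -4.309
endloop
endfacet
facet normal 0.711 -0.603 -0.361
outer loop
vertex 1.166 1.793 -3.703
vertex -0.073 -0.345 -2.572
vertex -0.133 0.623 -4.309
endloop
endfacet
facet normal -0.702 -0.632 -0.328
outer loop
vertex -0.133 0.623 -4.309
vertex -1.126 0.547 -2.037
vertex -1.186 1.516 -3.775
endloop
endfacet
facet normal -0.031 0.486 -0.873
outer loop
vertex -1.186 1.516 -3.775
vertex 1.166 1.793 -3.703
vertex -0.133 0.623 -4.309
endloop
endfacet
facet normal 0.031 -0.487 0.873
outer loop
vertex -0.073 -0.345 -2.572
vertex 0.173 1.717 -1.431
vertex -1.126 0.547 -2.037
endloop
endfacet
facet normal 0.711 -0.603 -0.361
outer loop
vertex 1.226 0.824 -1.965
vertex -0.073 -0.345 -2.572
vertex 1.166 1.793 -3.703
endloop
endfacet
facet normal 0.030 -0.487 0.873
outer loop
vertex 1.226 0.824 -1.965
vertex 0.173 1.717 -1.431
vertex -0.073 -0.345 -2.572
endloop
endfacet
facet normal -0.711 0.603 0.361
outer loop
vertex -1.126 0.547 -2.037
vertex 0.173 1.717 -1.431
vertex -1.186 1.516 -3.775
endloop
endfacet
facet normal -0.031 0.487 -0.873
outer loop
vertex 0.113 2.685 -3.168
vertex 1.166 1.793 -3.703
vertex -1.186 1.516 -3.775
endloop
endfacet
facet normal -0.711 0.603 0.361
outer loop
vertex -1.186 1.516 -3.775
vertex 0.173 1.717 -1.431
vertex 0.113 2.685 -3.168
endloop
endfacet
facet normal 0.702 0.632 0.328
outer loop
vertex 0.113 2.685 -3.168
vertex 1.226 0.824 -1.965
vertex 1.166 1.793 -3.703
endloop
endfacet
facet normal 0.702 0.632 0.328
outer loop
vertex 0.173 1.717 -1.431
vertex 1.226 0.824 -1.965
vertex 0.113 2.685 -3.168
endloop
endfacet
facet normal -0.828 -0.454 -0.330
outer loop
vertex -1.972 -2.514 2.872
vertex -2.27 -2.358 3.405
vertex -2.286 -1.969 2.91
endloop
endfacet
facet normal 0.454 0.319 -0.832
outer loop
vertex -1.972 -2.514 2.872
vertex -2.286 -1.969 2.91
vertex -0.49 -1.382 4.115
endloop
endfacet
facet normal -0.828 -0.454 -0.330
outer loop
vertex -2.286 -1.969 2.91
vertex -2.27 -2.358 3.405
vertex -2.584 -1.813 3.443
endloop
endfacet
facet normal -0.089 0.941 -0.325
outer loop
vertex -2.286 -1.969 2.91
vertex -2.584 -1.813 3.443
vertex -0.49 -1.382 4.115
endloop
endfacet
facet normal -0.828 -0.454 -0.330
outer loop
vertex -2.584 -1.813 3.443
vertex -2.27 -2.358 3.405
vertex -2.568 -2.202 3.938
endloop
endfacet
facet normal -0.340 0.734 0.588
outer loop
vertex -2.584 -1.813 3.443
vertex -2.568 -2.202 3.938
vertex -0.49 -1.382 4.115
endloop
endfacet
facet normal -0.828 -0.454 -0.330
outer loop
vertex -2.568 -2.202 3.938
vertex -2.27 -2.358 3.405
vertex -2.254 -2.747 3.9
endloop
endfacet
facet normal -0.047 -0.096 0.994
outer loop
vertex -2.568 -2.202 3.938
vertex -2.254 -2.747 3.9
vertex -0.49 -1.382 4.115
endloop
endfacet
facet normal -0.827 -0.454 -0.330
outer loop
vertex -2.254 -2.747 3.9
vertex -2.27 -2.358 3.405
vertex -1.956 -2.903 3.368
endloop
endfacet
facet normal 0.496 -0.718 0.488
outer loop
vertex -2.254 -2.747 3.9
vertex -1.956 -2.903 3.368
vertex -0.49 -1.382 4.115
endloop
endfacet
facet normal -0.828 -0.454 -0.330
outer loop
vertex -1.956 -2.903 3.368
vertex -2.27 -2.358 3.405
vertex -1.972 -2.514 2.872
endloop
endfacet
facet normal 0.747 -0.511 -0.425
outer loop
vertex -1.956 -2.903 3.368
vertex -1.972 -2.514 2.872
vertex -0.49 -1.382 4.115
endloop
endfacet

endsolid


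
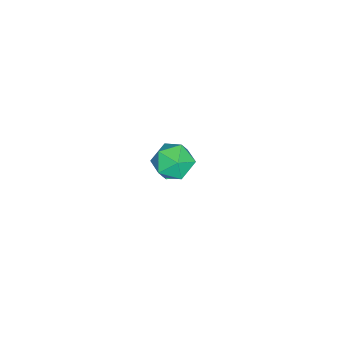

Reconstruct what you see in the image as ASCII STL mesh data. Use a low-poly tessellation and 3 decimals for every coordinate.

solid 
facet normal -0.580 0.770 -0.265
outer loop
vertex 2.915 0.841 2.264
vertex 2.146 0.564 3.141
vertex 3.052 1.319 3.354
endloop
endfacet
facet normal 0.105 0.906 -0.410
outer loop
vertex 2.915 0.841 2.264
vertex 3.052 1.319 3.354
vertex 4.009 0.932 2.745
endloop
endfacet
facet normal 0.342 0.397 -0.852
outer loop
vertex 2.915 0.841 2.264
vertex 4.009 0.932 2.745
vertex 3.694 -0.064 2.155
endloop
endfacet
facet normal -0.198 -0.053 -0.979
outer loop
vertex 2.915 0.841 2.264
vertex 3.694 -0.064 2.155
vertex 2.543 -0.291 2.4
endloop
endfacet
facet normal -0.767 0.178 -0.616
outer loop
vertex 2.915 0.841 2.264
vertex 2.543 -0.291 2.4
vertex 2.146 0.564 3.141
endloop
endfacet
facet normal 0.473 0.858 0.198
outer loop
vertex 4.009 0.932 2.745
vertex 3.052 1.319 3.354
vertex 3.917 0.711 3.92
endloop
endfacet
facet normal -0.635 0.639 0.434
outer loop
vertex 3.052 1.319 3.354
vertex 2.146 0.564 3.141
vertex 2.766 0.484 4.165
endloop
endfacet
facet normal -0.938 -0.320 -0.134
outer loop
vertex 2.146 0.564 3.141
vertex 2.543 -0.291 2.4
vertex 2.451 -0.512 3.575
endloop
endfacet
facet normal -0.016 -0.694 -0.720
outer loop
vertex 2.543 -0.291 2.4
vertex 3.694 -0.064 2.155
vertex 3.408 -0.899 2.966
endloop
endfacet
facet normal 0.856 0.035 -0.516
outer loop
vertex 3.694 -0.064 2.155
vertex 4.009 0.932 2.745
vertex 4.314 -0.144 3.179
endloop
endfacet
facet normal 0.198 0.053 0.979
outer loop
vertex 3.545 -0.421 4.056
vertex 3.917 0.711 3.92
vertex 2.766 0.484 4.165
endloop
endfacet
facet normal -0.342 -0.397 0.852
outer loop
vertex 3.545 -0.421 4.056
vertex 2.766 0.484 4.165
vertex 2.451 -0.512 3.575
endloop
endfacet
facet normal -0.105 -0.906 0.410
outer loop
vertex 3.545 -0.421 4.056
vertex 2.451 -0.512 3.575
vertex 3.408 -0.899 2.966
endloop
endfacet
facet normal 0.580 -0.770 0.265
outer loop
vertex 3.545 -0.421 4.056
vertex 3.408 -0.899 2.966
vertex 4.314 -0.144 3.179
endloop
endfacet
facet normal 0.767 -0.178 0.616
outer loop
vertex 3.545 -0.421 4.056
vertex 4.314 -0.144 3.179
vertex 3.917 0.711 3.92
endloop
endfacet
facet normal 0.016 0.694 0.720
outer loop
vertex 2.766 0.484 4.165
vertex 3.917 0.711 3.92
vertex 3.052 1.319 3.354
endloop
endfacet
facet normal -0.856 -0.035 0.516
outer loop
vertex 2.451 -0.512 3.575
vertex 2.766 0.484 4.165
vertex 2.146 0.564 3.141
endloop
endfacet
facet normal -0.473 -0.858 -0.198
outer loop
vertex 3.408 -0.899 2.966
vertex 2.451 -0.512 3.575
vertex 2.543 -0.291 2.4
endloop
endfacet
facet normal 0.635 -0.639 -0.434
outer loop
vertex 4.314 -0.144 3.179
vertex 3.408 -0.899 2.966
vertex 3.694 -0.064 2.155
endloop
endfacet
facet normal 0.938 0.320 0.134
outer loop
vertex 3.917 0.711 3.92
vertex 4.314 -0.144 3.179
vertex 4.009 0.932 2.745
endloop
endfacet
facet normal 0.062 0.336 -0.940
outer loop
vertex -1.515 -1.398 -3.952
vertex -1.986 -1.736 -4.104
vertex -1.981 -1.172 -3.902
endloop
endfacet
facet normal 0.401 0.693 0.599
outer loop
vertex -1.515 -1.398 -3.952
vertex -1.981 -1.172 -3.902
vertex -2.094 -2.304 -2.516
endloop
endfacet
facet normal 0.064 0.336 -0.940
outer loop
vertex -1.981 -1.172 -3.902
vertex -1.986 -1.736 -4.104
vertex -2.451 -1.37 -4.005
endloop
endfacet
facet normal -0.424 0.718 0.552
outer loop
vertex -1.981 -1.172 -3.902
vertex -2.451 -1.37 -4.005
vertex -2.094 -2.304 -2.516
endloop
endfacet
facet normal 0.063 0.334 -0.940
outer loop
vertex -2.451 -1.37 -4.005
vertex -1.986 -1.736 -4.104
vertex -2.571 -1.845 -4.182
endloop
endfacet
facet normal -0.944 0.125 0.305
outer loop
vertex -2.451 -1.37 -4.005
vertex -2.571 -1.845 -4.182
vertex -2.094 -2.304 -2.516
endloop
endfacet
facet normal 0.063 0.336 -0.940
outer loop
vertex -2.571 -1.845 -4.182
vertex -1.986 -1.736 -4.104
vertex -2.251 -2.238 -4.301
endloop
endfacet
facet normal -0.768 -0.639 0.044
outer loop
vertex -2.571 -1.845 -4.182
vertex -2.251 -2.238 -4.301
vertex -2.094 -2.304 -2.516
endloop
endfacet
facet normal 0.062 0.336 -0.940
outer loop
vertex -2.251 -2.238 -4.301
vertex -1.986 -1.736 -4.104
vertex -1.732 -2.253 -4.272
endloop
endfacet
facet normal -0.027 -0.999 -0.035
outer loop
vertex -2.251 -2.238 -4.301
vertex -1.732 -2.253 -4.272
vertex -2.094 -2.304 -2.516
endloop
endfacet
facet normal 0.064 0.337 -0.939
outer loop
vertex -1.732 -2.253 -4.272
vertex -1.986 -1.736 -4.104
vertex -1.404 -1.88 -4.116
endloop
endfacet
facet normal 0.718 -0.685 0.128
outer loop
vertex -1.732 -2.253 -4.272
vertex -1.404 -1.88 -4.116
vertex -2.094 -2.304 -2.516
endloop
endfacet
facet normal 0.063 0.335 -0.940
outer loop
vertex -1.404 -1.88 -4.116
vertex -1.986 -1.736 -4.104
vertex -1.515 -1.398 -3.952
endloop
endfacet
facet normal 0.909 0.070 0.411
outer loop
vertex -1.404 -1.88 -4.116
vertex -1.515 -1.398 -3.952
vertex -2.094 -2.304 -2.516
endloop
endfacet

endsolid


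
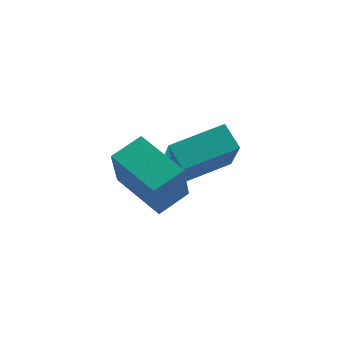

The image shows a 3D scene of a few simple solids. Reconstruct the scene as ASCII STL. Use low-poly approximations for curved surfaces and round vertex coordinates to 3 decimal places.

solid 
facet normal -0.806 -0.524 -0.274
outer loop
vertex -3.241 -1.376 -1.545
vertex -4.354 0.147 -1.186
vertex -3.037 -0.846 -3.158
endloop
endfacet
facet normal 0.580 -0.793 -0.187
outer loop
vertex -2.086 -0.227 -2.834
vertex -3.241 -1.376 -1.545
vertex -3.037 -0.846 -3.158
endloop
endfacet
facet normal -0.806 -0.524 -0.274
outer loop
vertex -3.037 -0.846 -3.158
vertex -4.354 0.147 -1.186
vertex -4.15 0.677 -2.799
endloop
endfacet
facet normal 0.120 0.310 -0.943
outer loop
vertex -4.15 0.677 -2.799
vertex -2.086 -0.227 -2.834
vertex -3.037 -0.846 -3.158
endloop
endfacet
facet normal -0.120 -0.310 0.943
outer loop
vertex -3.241 -1.376 -1.545
vertex -3.403 0.766 -0.862
vertex -4.354 0.147 -1.186
endloop
endfacet
facet normal 0.580 -0.793 -0.187
outer loop
vertex -2.29 -0.757 -1.221
vertex -3.241 -1.376 -1.545
vertex -2.086 -0.227 -2.834
endloop
endfacet
facet normal -0.120 -0.310 0.943
outer loop
vertex -2.29 -0.757 -1.221
vertex -3.403 0.766 -0.862
vertex -3.241 -1.376 -1.545
endloop
endfacet
facet normal -0.580 0.793 0.187
outer loop
vertex -4.354 0.147 -1.186
vertex -3.403 0.766 -0.862
vertex -4.15 0.677 -2.799
endloop
endfacet
facet normal 0.120 0.310 -0.943
outer loop
vertex -3.199 1.296 -2.475
vertex -2.086 -0.227 -2.834
vertex -4.15 0.677 -2.799
endloop
endfacet
facet normal -0.580 0.793 0.187
outer loop
vertex -4.15 0.677 -2.799
vertex -3.403 0.766 -0.862
vertex -3.199 1.296 -2.475
endloop
endfacet
facet normal 0.806 0.524 0.274
outer loop
vertex -3.199 1.296 -2.475
vertex -2.29 -0.757 -1.221
vertex -2.086 -0.227 -2.834
endloop
endfacet
facet normal 0.806 0.524 0.274
outer loop
vertex -3.403 0.766 -0.862
vertex -2.29 -0.757 -1.221
vertex -3.199 1.296 -2.475
endloop
endfacet
facet normal -0.928 -0.333 -0.168
outer loop
vertex -2.105 1.098 -2.882
vertex -2.48 1.878 -2.36
vertex -2.198 2.289 -4.729
endloop
endfacet
facet normal 0.371 -0.772 -0.516
outer loop
vertex -0.38 2.942 -4.4
vertex -2.105 1.098 -2.882
vertex -2.198 2.289 -4.729
endloop
endfacet
facet normal -0.927 -0.334 -0.168
outer loop
vertex -2.198 2.289 -4.729
vertex -2.48 1.878 -2.36
vertex -2.573 3.068 -4.208
endloop
endfacet
facet normal -0.042 0.541 -0.840
outer loop
vertex -2.573 3.068 -4.208
vertex -0.38 2.942 -4.4
vertex -2.198 2.289 -4.729
endloop
endfacet
facet normal 0.043 -0.541 0.840
outer loop
vertex -2.105 1.098 -2.882
vertex -0.662 2.531 -2.031
vertex -2.48 1.878 -2.36
endloop
endfacet
facet normal 0.371 -0.772 -0.516
outer loop
vertex -0.287 1.752 -2.552
vertex -2.105 1.098 -2.882
vertex -0.38 2.942 -4.4
endloop
endfacet
facet normal 0.042 -0.541 0.840
outer loop
vertex -0.287 1.752 -2.552
vertex -0.662 2.531 -2.031
vertex -2.105 1.098 -2.882
endloop
endfacet
facet normal -0.371 0.772 0.516
outer loop
vertex -2.48 1.878 -2.36
vertex -0.662 2.531 -2.031
vertex -2.573 3.068 -4.208
endloop
endfacet
facet normal -0.042 0.542 -0.840
outer loop
vertex -0.755 3.722 -3.878
vertex -0.38 2.942 -4.4
vertex -2.573 3.068 -4.208
endloop
endfacet
facet normal -0.371 0.772 0.516
outer loop
vertex -2.573 3.068 -4.208
vertex -0.662 2.531 -2.031
vertex -0.755 3.722 -3.878
endloop
endfacet
facet normal 0.928 0.334 0.168
outer loop
vertex -0.755 3.722 -3.878
vertex -0.287 1.752 -2.552
vertex -0.38 2.942 -4.4
endloop
endfacet
facet normal 0.927 0.334 0.169
outer loop
vertex -0.662 2.531 -2.031
vertex -0.287 1.752 -2.552
vertex -0.755 3.722 -3.878
endloop
endfacet

endsolid


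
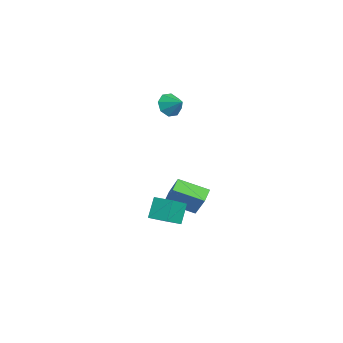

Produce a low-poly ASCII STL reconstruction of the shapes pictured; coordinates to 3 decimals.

solid 
facet normal -0.663 -0.747 -0.044
outer loop
vertex 1.235 -2.326 -2.521
vertex 0.612 -1.835 -1.454
vertex 0.086 -1.237 -3.693
endloop
endfacet
facet normal 0.469 -0.368 -0.802
outer loop
vertex 0.788 -0.445 -3.646
vertex 1.235 -2.326 -2.521
vertex 0.086 -1.237 -3.693
endloop
endfacet
facet normal -0.663 -0.747 -0.044
outer loop
vertex 0.086 -1.237 -3.693
vertex 0.612 -1.835 -1.454
vertex -0.538 -0.746 -2.625
endloop
endfacet
facet normal -0.584 0.553 -0.595
outer loop
vertex -0.538 -0.746 -2.625
vertex 0.788 -0.445 -3.646
vertex 0.086 -1.237 -3.693
endloop
endfacet
facet normal 0.584 -0.553 0.595
outer loop
vertex 1.235 -2.326 -2.521
vertex 1.314 -1.043 -1.407
vertex 0.612 -1.835 -1.454
endloop
endfacet
facet normal 0.468 -0.369 -0.803
outer loop
vertex 1.938 -1.534 -2.475
vertex 1.235 -2.326 -2.521
vertex 0.788 -0.445 -3.646
endloop
endfacet
facet normal 0.584 -0.553 0.595
outer loop
vertex 1.938 -1.534 -2.475
vertex 1.314 -1.043 -1.407
vertex 1.235 -2.326 -2.521
endloop
endfacet
facet normal -0.469 0.368 0.803
outer loop
vertex 0.612 -1.835 -1.454
vertex 1.314 -1.043 -1.407
vertex -0.538 -0.746 -2.625
endloop
endfacet
facet normal -0.584 0.553 -0.595
outer loop
vertex 0.165 0.046 -2.579
vertex 0.788 -0.445 -3.646
vertex -0.538 -0.746 -2.625
endloop
endfacet
facet normal -0.469 0.369 0.803
outer loop
vertex -0.538 -0.746 -2.625
vertex 1.314 -1.043 -1.407
vertex 0.165 0.046 -2.579
endloop
endfacet
facet normal 0.663 0.747 0.043
outer loop
vertex 0.165 0.046 -2.579
vertex 1.938 -1.534 -2.475
vertex 0.788 -0.445 -3.646
endloop
endfacet
facet normal 0.663 0.747 0.044
outer loop
vertex 1.314 -1.043 -1.407
vertex 1.938 -1.534 -2.475
vertex 0.165 0.046 -2.579
endloop
endfacet
facet normal -0.563 -0.079 -0.822
outer loop
vertex -2.439 -0.179 -3.24
vertex -1.702 1.34 -3.891
vertex -1.821 -0.641 -3.619
endloop
endfacet
facet normal -0.407 -0.840 0.360
outer loop
vertex -0.678 -0.48 -1.949
vertex -2.439 -0.179 -3.24
vertex -1.821 -0.641 -3.619
endloop
endfacet
facet normal -0.563 -0.079 -0.822
outer loop
vertex -1.821 -0.641 -3.619
vertex -1.702 1.34 -3.891
vertex -1.084 0.878 -4.27
endloop
endfacet
facet normal 0.719 -0.538 -0.440
outer loop
vertex -1.084 0.878 -4.27
vertex -0.678 -0.48 -1.949
vertex -1.821 -0.641 -3.619
endloop
endfacet
facet normal -0.719 0.538 0.440
outer loop
vertex -2.439 -0.179 -3.24
vertex -0.559 1.501 -2.221
vertex -1.702 1.34 -3.891
endloop
endfacet
facet normal -0.407 -0.840 0.360
outer loop
vertex -1.296 -0.018 -1.57
vertex -2.439 -0.179 -3.24
vertex -0.678 -0.48 -1.949
endloop
endfacet
facet normal -0.719 0.538 0.440
outer loop
vertex -1.296 -0.018 -1.57
vertex -0.559 1.501 -2.221
vertex -2.439 -0.179 -3.24
endloop
endfacet
facet normal 0.407 0.840 -0.360
outer loop
vertex -1.702 1.34 -3.891
vertex -0.559 1.501 -2.221
vertex -1.084 0.878 -4.27
endloop
endfacet
facet normal 0.719 -0.538 -0.440
outer loop
vertex 0.059 1.039 -2.6
vertex -0.678 -0.48 -1.949
vertex -1.084 0.878 -4.27
endloop
endfacet
facet normal 0.407 0.840 -0.360
outer loop
vertex -1.084 0.878 -4.27
vertex -0.559 1.501 -2.221
vertex 0.059 1.039 -2.6
endloop
endfacet
facet normal 0.563 0.079 0.822
outer loop
vertex 0.059 1.039 -2.6
vertex -1.296 -0.018 -1.57
vertex -0.678 -0.48 -1.949
endloop
endfacet
facet normal 0.563 0.079 0.822
outer loop
vertex -0.559 1.501 -2.221
vertex -1.296 -0.018 -1.57
vertex 0.059 1.039 -2.6
endloop
endfacet
facet normal -0.725 -0.430 -0.538
outer loop
vertex -1.681 0.059 3.036
vertex -1.975 -0.258 3.685
vertex -2.085 0.411 3.299
endloop
endfacet
facet normal 0.513 0.807 -0.292
outer loop
vertex -1.681 0.059 3.036
vertex -2.085 0.411 3.299
vertex -1.205 0.198 4.255
endloop
endfacet
facet normal -0.726 -0.429 -0.537
outer loop
vertex -2.085 0.411 3.299
vertex -1.975 -0.258 3.685
vertex -2.424 0.371 3.789
endloop
endfacet
facet normal 0.086 0.986 0.140
outer loop
vertex -2.085 0.411 3.299
vertex -2.424 0.371 3.789
vertex -1.205 0.198 4.255
endloop
endfacet
facet normal -0.726 -0.429 -0.537
outer loop
vertex -2.424 0.371 3.789
vertex -1.975 -0.258 3.685
vertex -2.5 -0.037 4.218
endloop
endfacet
facet normal -0.151 0.730 0.667
outer loop
vertex -2.424 0.371 3.789
vertex -2.5 -0.037 4.218
vertex -1.205 0.198 4.255
endloop
endfacet
facet normal -0.726 -0.430 -0.536
outer loop
vertex -2.5 -0.037 4.218
vertex -1.975 -0.258 3.685
vertex -2.268 -0.574 4.335
endloop
endfacet
facet normal -0.062 0.187 0.980
outer loop
vertex -2.5 -0.037 4.218
vertex -2.268 -0.574 4.335
vertex -1.205 0.198 4.255
endloop
endfacet
facet normal -0.726 -0.430 -0.536
outer loop
vertex -2.268 -0.574 4.335
vertex -1.975 -0.258 3.685
vertex -1.864 -0.927 4.071
endloop
endfacet
facet normal 0.303 -0.324 0.896
outer loop
vertex -2.268 -0.574 4.335
vertex -1.864 -0.927 4.071
vertex -1.205 0.198 4.255
endloop
endfacet
facet normal -0.725 -0.431 -0.538
outer loop
vertex -1.864 -0.927 4.071
vertex -1.975 -0.258 3.685
vertex -1.525 -0.887 3.582
endloop
endfacet
facet normal 0.729 -0.503 0.464
outer loop
vertex -1.864 -0.927 4.071
vertex -1.525 -0.887 3.582
vertex -1.205 0.198 4.255
endloop
endfacet
facet normal -0.725 -0.430 -0.538
outer loop
vertex -1.525 -0.887 3.582
vertex -1.975 -0.258 3.685
vertex -1.449 -0.479 3.153
endloop
endfacet
facet normal 0.967 -0.246 -0.063
outer loop
vertex -1.525 -0.887 3.582
vertex -1.449 -0.479 3.153
vertex -1.205 0.198 4.255
endloop
endfacet
facet normal -0.725 -0.430 -0.538
outer loop
vertex -1.449 -0.479 3.153
vertex -1.975 -0.258 3.685
vertex -1.681 0.059 3.036
endloop
endfacet
facet normal 0.878 0.297 -0.377
outer loop
vertex -1.449 -0.479 3.153
vertex -1.681 0.059 3.036
vertex -1.205 0.198 4.255
endloop
endfacet

endsolid
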